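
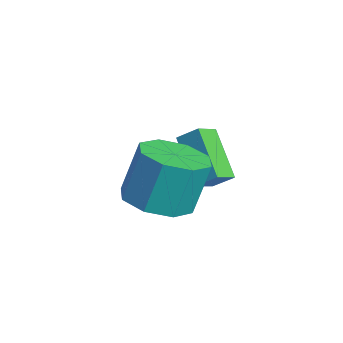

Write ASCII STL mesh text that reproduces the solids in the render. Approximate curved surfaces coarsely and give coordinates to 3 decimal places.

solid 
facet normal -0.467 -0.631 -0.619
outer loop
vertex -0.537 2.096 -3.962
vertex -1.926 1.897 -2.711
vertex -0.94 2.734 -4.308
endloop
endfacet
facet normal 0.739 0.106 -0.665
outer loop
vertex -0.534 3.283 -3.769
vertex -0.537 2.096 -3.962
vertex -0.94 2.734 -4.308
endloop
endfacet
facet normal -0.467 -0.632 -0.619
outer loop
vertex -0.94 2.734 -4.308
vertex -1.926 1.897 -2.711
vertex -2.329 2.534 -3.057
endloop
endfacet
facet normal -0.486 0.768 -0.417
outer loop
vertex -2.329 2.534 -3.057
vertex -0.534 3.283 -3.769
vertex -0.94 2.734 -4.308
endloop
endfacet
facet normal 0.486 -0.768 0.417
outer loop
vertex -0.537 2.096 -3.962
vertex -1.52 2.446 -2.172
vertex -1.926 1.897 -2.711
endloop
endfacet
facet normal 0.739 0.106 -0.665
outer loop
vertex -0.131 2.646 -3.423
vertex -0.537 2.096 -3.962
vertex -0.534 3.283 -3.769
endloop
endfacet
facet normal 0.486 -0.768 0.417
outer loop
vertex -0.131 2.646 -3.423
vertex -1.52 2.446 -2.172
vertex -0.537 2.096 -3.962
endloop
endfacet
facet normal -0.739 -0.106 0.665
outer loop
vertex -1.926 1.897 -2.711
vertex -1.52 2.446 -2.172
vertex -2.329 2.534 -3.057
endloop
endfacet
facet normal -0.486 0.768 -0.417
outer loop
vertex -1.923 3.084 -2.518
vertex -0.534 3.283 -3.769
vertex -2.329 2.534 -3.057
endloop
endfacet
facet normal -0.739 -0.106 0.665
outer loop
vertex -2.329 2.534 -3.057
vertex -1.52 2.446 -2.172
vertex -1.923 3.084 -2.518
endloop
endfacet
facet normal 0.467 0.632 0.619
outer loop
vertex -1.923 3.084 -2.518
vertex -0.131 2.646 -3.423
vertex -0.534 3.283 -3.769
endloop
endfacet
facet normal 0.467 0.631 0.619
outer loop
vertex -1.52 2.446 -2.172
vertex -0.131 2.646 -3.423
vertex -1.923 3.084 -2.518
endloop
endfacet
facet normal 0.043 -0.306 -0.951
outer loop
vertex 1.909 1.396 -3.406
vertex 1.308 0.535 -3.156
vertex 1.1 1.541 -3.489
endloop
endfacet
facet normal 0.198 0.936 -0.292
outer loop
vertex 1.909 1.396 -3.406
vertex 1.1 1.541 -3.489
vertex 1.834 1.946 -1.694
endloop
endfacet
facet normal 0.197 0.936 -0.292
outer loop
vertex 1.834 1.946 -1.694
vertex 1.1 1.541 -3.489
vertex 1.024 2.091 -1.777
endloop
endfacet
facet normal -0.043 0.306 0.951
outer loop
vertex 1.834 1.946 -1.694
vertex 1.024 2.091 -1.777
vertex 1.232 1.085 -1.444
endloop
endfacet
facet normal 0.041 -0.306 -0.951
outer loop
vertex 1.1 1.541 -3.489
vertex 1.308 0.535 -3.156
vertex 0.412 1.097 -3.376
endloop
endfacet
facet normal -0.553 0.786 -0.277
outer loop
vertex 1.1 1.541 -3.489
vertex 0.412 1.097 -3.376
vertex 1.024 2.091 -1.777
endloop
endfacet
facet normal -0.553 0.786 -0.277
outer loop
vertex 1.024 2.091 -1.777
vertex 0.412 1.097 -3.376
vertex 0.337 1.647 -1.664
endloop
endfacet
facet normal -0.041 0.306 0.951
outer loop
vertex 1.024 2.091 -1.777
vertex 0.337 1.647 -1.664
vertex 1.232 1.085 -1.444
endloop
endfacet
facet normal 0.042 -0.305 -0.951
outer loop
vertex 0.412 1.097 -3.376
vertex 1.308 0.535 -3.156
vertex 0.249 0.323 -3.135
endloop
endfacet
facet normal -0.979 0.175 -0.099
outer loop
vertex 0.412 1.097 -3.376
vertex 0.249 0.323 -3.135
vertex 0.337 1.647 -1.664
endloop
endfacet
facet normal -0.979 0.175 -0.099
outer loop
vertex 0.337 1.647 -1.664
vertex 0.249 0.323 -3.135
vertex 0.174 0.874 -1.422
endloop
endfacet
facet normal -0.041 0.306 0.951
outer loop
vertex 0.337 1.647 -1.664
vertex 0.174 0.874 -1.422
vertex 1.232 1.085 -1.444
endloop
endfacet
facet normal 0.042 -0.306 -0.951
outer loop
vertex 0.249 0.323 -3.135
vertex 1.308 0.535 -3.156
vertex 0.706 -0.326 -2.906
endloop
endfacet
facet normal -0.832 -0.538 0.137
outer loop
vertex 0.249 0.323 -3.135
vertex 0.706 -0.326 -2.906
vertex 0.174 0.874 -1.422
endloop
endfacet
facet normal -0.832 -0.537 0.136
outer loop
vertex 0.174 0.874 -1.422
vertex 0.706 -0.326 -2.906
vertex 0.631 0.224 -1.194
endloop
endfacet
facet normal -0.041 0.305 0.951
outer loop
vertex 0.174 0.874 -1.422
vertex 0.631 0.224 -1.194
vertex 1.232 1.085 -1.444
endloop
endfacet
facet normal 0.043 -0.306 -0.951
outer loop
vertex 0.706 -0.326 -2.906
vertex 1.308 0.535 -3.156
vertex 1.516 -0.471 -2.823
endloop
endfacet
facet normal -0.197 -0.936 0.292
outer loop
vertex 0.706 -0.326 -2.906
vertex 1.516 -0.471 -2.823
vertex 0.631 0.224 -1.194
endloop
endfacet
facet normal -0.198 -0.936 0.292
outer loop
vertex 0.631 0.224 -1.194
vertex 1.516 -0.471 -2.823
vertex 1.44 0.079 -1.111
endloop
endfacet
facet normal -0.043 0.306 0.951
outer loop
vertex 0.631 0.224 -1.194
vertex 1.44 0.079 -1.111
vertex 1.232 1.085 -1.444
endloop
endfacet
facet normal 0.041 -0.306 -0.951
outer loop
vertex 1.516 -0.471 -2.823
vertex 1.308 0.535 -3.156
vertex 2.203 -0.027 -2.936
endloop
endfacet
facet normal 0.553 -0.786 0.277
outer loop
vertex 1.516 -0.471 -2.823
vertex 2.203 -0.027 -2.936
vertex 1.44 0.079 -1.111
endloop
endfacet
facet normal 0.553 -0.786 0.277
outer loop
vertex 1.44 0.079 -1.111
vertex 2.203 -0.027 -2.936
vertex 2.128 0.523 -1.224
endloop
endfacet
facet normal -0.041 0.306 0.951
outer loop
vertex 1.44 0.079 -1.111
vertex 2.128 0.523 -1.224
vertex 1.232 1.085 -1.444
endloop
endfacet
facet normal 0.041 -0.306 -0.951
outer loop
vertex 2.203 -0.027 -2.936
vertex 1.308 0.535 -3.156
vertex 2.366 0.746 -3.178
endloop
endfacet
facet normal 0.979 -0.175 0.099
outer loop
vertex 2.203 -0.027 -2.936
vertex 2.366 0.746 -3.178
vertex 2.128 0.523 -1.224
endloop
endfacet
facet normal 0.979 -0.175 0.099
outer loop
vertex 2.128 0.523 -1.224
vertex 2.366 0.746 -3.178
vertex 2.291 1.297 -1.465
endloop
endfacet
facet normal -0.042 0.305 0.951
outer loop
vertex 2.128 0.523 -1.224
vertex 2.291 1.297 -1.465
vertex 1.232 1.085 -1.444
endloop
endfacet
facet normal 0.041 -0.305 -0.951
outer loop
vertex 2.366 0.746 -3.178
vertex 1.308 0.535 -3.156
vertex 1.909 1.396 -3.406
endloop
endfacet
facet normal 0.832 0.537 -0.136
outer loop
vertex 2.366 0.746 -3.178
vertex 1.909 1.396 -3.406
vertex 2.291 1.297 -1.465
endloop
endfacet
facet normal 0.832 0.538 -0.136
outer loop
vertex 2.291 1.297 -1.465
vertex 1.909 1.396 -3.406
vertex 1.834 1.946 -1.694
endloop
endfacet
facet normal -0.042 0.306 0.951
outer loop
vertex 2.291 1.297 -1.465
vertex 1.834 1.946 -1.694
vertex 1.232 1.085 -1.444
endloop
endfacet

endsolid


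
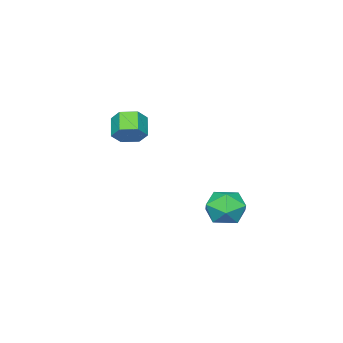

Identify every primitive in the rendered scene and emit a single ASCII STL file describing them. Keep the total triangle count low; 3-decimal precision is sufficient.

solid 
facet normal 0.587 0.540 -0.604
outer loop
vertex 4.275 -2.531 1.89
vertex 3.583 -2.488 1.256
vertex 3.655 -1.826 1.918
endloop
endfacet
facet normal 0.469 0.381 0.797
outer loop
vertex 4.275 -2.531 1.89
vertex 3.655 -1.826 1.918
vertex 3.489 -3.255 2.699
endloop
endfacet
facet normal 0.470 0.381 0.797
outer loop
vertex 3.489 -3.255 2.699
vertex 3.655 -1.826 1.918
vertex 2.869 -2.549 2.727
endloop
endfacet
facet normal -0.587 -0.540 0.603
outer loop
vertex 3.489 -3.255 2.699
vertex 2.869 -2.549 2.727
vertex 2.797 -3.212 2.064
endloop
endfacet
facet normal 0.587 0.540 -0.604
outer loop
vertex 3.655 -1.826 1.918
vertex 3.583 -2.488 1.256
vertex 2.963 -1.783 1.284
endloop
endfacet
facet normal -0.337 0.841 0.424
outer loop
vertex 3.655 -1.826 1.918
vertex 2.963 -1.783 1.284
vertex 2.869 -2.549 2.727
endloop
endfacet
facet normal -0.337 0.841 0.424
outer loop
vertex 2.869 -2.549 2.727
vertex 2.963 -1.783 1.284
vertex 2.177 -2.506 2.093
endloop
endfacet
facet normal -0.587 -0.540 0.604
outer loop
vertex 2.869 -2.549 2.727
vertex 2.177 -2.506 2.093
vertex 2.797 -3.212 2.064
endloop
endfacet
facet normal 0.587 0.540 -0.603
outer loop
vertex 2.963 -1.783 1.284
vertex 3.583 -2.488 1.256
vertex 2.891 -2.445 0.621
endloop
endfacet
facet normal -0.806 0.460 -0.372
outer loop
vertex 2.963 -1.783 1.284
vertex 2.891 -2.445 0.621
vertex 2.177 -2.506 2.093
endloop
endfacet
facet normal -0.806 0.460 -0.372
outer loop
vertex 2.177 -2.506 2.093
vertex 2.891 -2.445 0.621
vertex 2.105 -3.169 1.43
endloop
endfacet
facet normal -0.587 -0.540 0.604
outer loop
vertex 2.177 -2.506 2.093
vertex 2.105 -3.169 1.43
vertex 2.797 -3.212 2.064
endloop
endfacet
facet normal 0.587 0.540 -0.603
outer loop
vertex 2.891 -2.445 0.621
vertex 3.583 -2.488 1.256
vertex 3.511 -3.151 0.593
endloop
endfacet
facet normal -0.469 -0.381 -0.797
outer loop
vertex 2.891 -2.445 0.621
vertex 3.511 -3.151 0.593
vertex 2.105 -3.169 1.43
endloop
endfacet
facet normal -0.469 -0.381 -0.797
outer loop
vertex 2.105 -3.169 1.43
vertex 3.511 -3.151 0.593
vertex 2.725 -3.874 1.402
endloop
endfacet
facet normal -0.587 -0.540 0.604
outer loop
vertex 2.105 -3.169 1.43
vertex 2.725 -3.874 1.402
vertex 2.797 -3.212 2.064
endloop
endfacet
facet normal 0.587 0.540 -0.604
outer loop
vertex 3.511 -3.151 0.593
vertex 3.583 -2.488 1.256
vertex 4.203 -3.194 1.227
endloop
endfacet
facet normal 0.337 -0.841 -0.424
outer loop
vertex 3.511 -3.151 0.593
vertex 4.203 -3.194 1.227
vertex 2.725 -3.874 1.402
endloop
endfacet
facet normal 0.337 -0.841 -0.424
outer loop
vertex 2.725 -3.874 1.402
vertex 4.203 -3.194 1.227
vertex 3.417 -3.917 2.036
endloop
endfacet
facet normal -0.587 -0.540 0.604
outer loop
vertex 2.725 -3.874 1.402
vertex 3.417 -3.917 2.036
vertex 2.797 -3.212 2.064
endloop
endfacet
facet normal 0.587 0.540 -0.604
outer loop
vertex 4.203 -3.194 1.227
vertex 3.583 -2.488 1.256
vertex 4.275 -2.531 1.89
endloop
endfacet
facet normal 0.806 -0.460 0.372
outer loop
vertex 4.203 -3.194 1.227
vertex 4.275 -2.531 1.89
vertex 3.417 -3.917 2.036
endloop
endfacet
facet normal 0.806 -0.460 0.372
outer loop
vertex 3.417 -3.917 2.036
vertex 4.275 -2.531 1.89
vertex 3.489 -3.255 2.699
endloop
endfacet
facet normal -0.587 -0.540 0.603
outer loop
vertex 3.417 -3.917 2.036
vertex 3.489 -3.255 2.699
vertex 2.797 -3.212 2.064
endloop
endfacet
facet normal -0.779 0.576 0.246
outer loop
vertex 2.076 3.898 -2.619
vertex 2.17 3.53 -1.46
vertex 2.78 4.516 -1.838
endloop
endfacet
facet normal -0.418 0.857 -0.301
outer loop
vertex 2.076 3.898 -2.619
vertex 2.78 4.516 -1.838
vertex 3.169 4.306 -2.975
endloop
endfacet
facet normal -0.411 0.378 -0.829
outer loop
vertex 2.076 3.898 -2.619
vertex 3.169 4.306 -2.975
vertex 2.799 3.19 -3.3
endloop
endfacet
facet normal -0.768 -0.199 -0.609
outer loop
vertex 2.076 3.898 -2.619
vertex 2.799 3.19 -3.3
vertex 2.181 2.711 -2.364
endloop
endfacet
facet normal -0.996 -0.076 0.057
outer loop
vertex 2.076 3.898 -2.619
vertex 2.181 2.711 -2.364
vertex 2.17 3.53 -1.46
endloop
endfacet
facet normal 0.256 0.962 -0.090
outer loop
vertex 3.169 4.306 -2.975
vertex 2.78 4.516 -1.838
vertex 3.939 4.189 -2.036
endloop
endfacet
facet normal -0.328 0.508 0.796
outer loop
vertex 2.78 4.516 -1.838
vertex 2.17 3.53 -1.46
vertex 3.321 3.71 -1.1
endloop
endfacet
facet normal -0.679 -0.548 0.488
outer loop
vertex 2.17 3.53 -1.46
vertex 2.181 2.711 -2.364
vertex 2.951 2.594 -1.425
endloop
endfacet
facet normal -0.311 -0.747 -0.588
outer loop
vertex 2.181 2.711 -2.364
vertex 2.799 3.19 -3.3
vertex 3.34 2.384 -2.562
endloop
endfacet
facet normal 0.266 0.187 -0.946
outer loop
vertex 2.799 3.19 -3.3
vertex 3.169 4.306 -2.975
vertex 3.95 3.37 -2.94
endloop
endfacet
facet normal 0.768 0.199 0.609
outer loop
vertex 4.044 3.002 -1.781
vertex 3.939 4.189 -2.036
vertex 3.321 3.71 -1.1
endloop
endfacet
facet normal 0.411 -0.378 0.829
outer loop
vertex 4.044 3.002 -1.781
vertex 3.321 3.71 -1.1
vertex 2.951 2.594 -1.425
endloop
endfacet
facet normal 0.418 -0.857 0.301
outer loop
vertex 4.044 3.002 -1.781
vertex 2.951 2.594 -1.425
vertex 3.34 2.384 -2.562
endloop
endfacet
facet normal 0.779 -0.576 -0.246
outer loop
vertex 4.044 3.002 -1.781
vertex 3.34 2.384 -2.562
vertex 3.95 3.37 -2.94
endloop
endfacet
facet normal 0.996 0.076 -0.057
outer loop
vertex 4.044 3.002 -1.781
vertex 3.95 3.37 -2.94
vertex 3.939 4.189 -2.036
endloop
endfacet
facet normal 0.311 0.747 0.588
outer loop
vertex 3.321 3.71 -1.1
vertex 3.939 4.189 -2.036
vertex 2.78 4.516 -1.838
endloop
endfacet
facet normal -0.266 -0.187 0.946
outer loop
vertex 2.951 2.594 -1.425
vertex 3.321 3.71 -1.1
vertex 2.17 3.53 -1.46
endloop
endfacet
facet normal -0.256 -0.962 0.090
outer loop
vertex 3.34 2.384 -2.562
vertex 2.951 2.594 -1.425
vertex 2.181 2.711 -2.364
endloop
endfacet
facet normal 0.328 -0.508 -0.796
outer loop
vertex 3.95 3.37 -2.94
vertex 3.34 2.384 -2.562
vertex 2.799 3.19 -3.3
endloop
endfacet
facet normal 0.679 0.548 -0.488
outer loop
vertex 3.939 4.189 -2.036
vertex 3.95 3.37 -2.94
vertex 3.169 4.306 -2.975
endloop
endfacet

endsolid


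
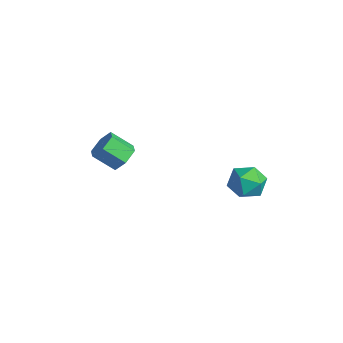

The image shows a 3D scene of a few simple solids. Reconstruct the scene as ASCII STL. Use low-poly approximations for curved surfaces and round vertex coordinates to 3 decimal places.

solid 
facet normal -0.641 0.273 0.717
outer loop
vertex 2.463 3.874 -2.716
vertex 2.537 3.066 -2.342
vertex 3.091 3.724 -2.098
endloop
endfacet
facet normal -0.271 0.836 0.478
outer loop
vertex 2.463 3.874 -2.716
vertex 3.091 3.724 -2.098
vertex 3.287 4.204 -2.826
endloop
endfacet
facet normal -0.388 0.894 -0.223
outer loop
vertex 2.463 3.874 -2.716
vertex 3.287 4.204 -2.826
vertex 2.854 3.843 -3.52
endloop
endfacet
facet normal -0.830 0.369 -0.418
outer loop
vertex 2.463 3.874 -2.716
vertex 2.854 3.843 -3.52
vertex 2.391 3.14 -3.221
endloop
endfacet
facet normal -0.987 -0.015 0.163
outer loop
vertex 2.463 3.874 -2.716
vertex 2.391 3.14 -3.221
vertex 2.537 3.066 -2.342
endloop
endfacet
facet normal 0.423 0.700 0.575
outer loop
vertex 3.287 4.204 -2.826
vertex 3.091 3.724 -2.098
vertex 3.869 3.6 -2.519
endloop
endfacet
facet normal -0.176 -0.209 0.962
outer loop
vertex 3.091 3.724 -2.098
vertex 2.537 3.066 -2.342
vertex 3.406 2.897 -2.22
endloop
endfacet
facet normal -0.735 -0.675 0.065
outer loop
vertex 2.537 3.066 -2.342
vertex 2.391 3.14 -3.221
vertex 2.973 2.536 -2.914
endloop
endfacet
facet normal -0.482 -0.055 -0.875
outer loop
vertex 2.391 3.14 -3.221
vertex 2.854 3.843 -3.52
vertex 3.169 3.016 -3.642
endloop
endfacet
facet normal 0.233 0.795 -0.559
outer loop
vertex 2.854 3.843 -3.52
vertex 3.287 4.204 -2.826
vertex 3.723 3.674 -3.398
endloop
endfacet
facet normal 0.830 -0.369 0.418
outer loop
vertex 3.797 2.866 -3.024
vertex 3.869 3.6 -2.519
vertex 3.406 2.897 -2.22
endloop
endfacet
facet normal 0.388 -0.894 0.223
outer loop
vertex 3.797 2.866 -3.024
vertex 3.406 2.897 -2.22
vertex 2.973 2.536 -2.914
endloop
endfacet
facet normal 0.271 -0.836 -0.478
outer loop
vertex 3.797 2.866 -3.024
vertex 2.973 2.536 -2.914
vertex 3.169 3.016 -3.642
endloop
endfacet
facet normal 0.641 -0.273 -0.717
outer loop
vertex 3.797 2.866 -3.024
vertex 3.169 3.016 -3.642
vertex 3.723 3.674 -3.398
endloop
endfacet
facet normal 0.987 0.015 -0.163
outer loop
vertex 3.797 2.866 -3.024
vertex 3.723 3.674 -3.398
vertex 3.869 3.6 -2.519
endloop
endfacet
facet normal 0.482 0.055 0.875
outer loop
vertex 3.406 2.897 -2.22
vertex 3.869 3.6 -2.519
vertex 3.091 3.724 -2.098
endloop
endfacet
facet normal -0.233 -0.795 0.559
outer loop
vertex 2.973 2.536 -2.914
vertex 3.406 2.897 -2.22
vertex 2.537 3.066 -2.342
endloop
endfacet
facet normal -0.423 -0.700 -0.575
outer loop
vertex 3.169 3.016 -3.642
vertex 2.973 2.536 -2.914
vertex 2.391 3.14 -3.221
endloop
endfacet
facet normal 0.176 0.209 -0.962
outer loop
vertex 3.723 3.674 -3.398
vertex 3.169 3.016 -3.642
vertex 2.854 3.843 -3.52
endloop
endfacet
facet normal 0.735 0.675 -0.065
outer loop
vertex 3.869 3.6 -2.519
vertex 3.723 3.674 -3.398
vertex 3.287 4.204 -2.826
endloop
endfacet
facet normal 0.448 0.638 -0.626
outer loop
vertex -1.461 -0.382 -4.112
vertex -1.795 0.193 -3.765
vertex -1.124 -0.048 -3.531
endloop
endfacet
facet normal 0.773 -0.628 -0.088
outer loop
vertex -1.461 -0.382 -4.112
vertex -1.124 -0.048 -3.531
vertex -2.011 -1.167 -3.342
endloop
endfacet
facet normal 0.773 -0.628 -0.088
outer loop
vertex -2.011 -1.167 -3.342
vertex -1.124 -0.048 -3.531
vertex -1.674 -0.833 -2.761
endloop
endfacet
facet normal -0.447 -0.639 0.626
outer loop
vertex -2.011 -1.167 -3.342
vertex -1.674 -0.833 -2.761
vertex -2.345 -0.593 -2.995
endloop
endfacet
facet normal 0.448 0.638 -0.626
outer loop
vertex -1.124 -0.048 -3.531
vertex -1.795 0.193 -3.765
vertex -1.458 0.527 -3.184
endloop
endfacet
facet normal 0.775 0.072 0.627
outer loop
vertex -1.124 -0.048 -3.531
vertex -1.458 0.527 -3.184
vertex -1.674 -0.833 -2.761
endloop
endfacet
facet normal 0.775 0.072 0.628
outer loop
vertex -1.674 -0.833 -2.761
vertex -1.458 0.527 -3.184
vertex -2.009 -0.258 -2.414
endloop
endfacet
facet normal -0.447 -0.638 0.627
outer loop
vertex -1.674 -0.833 -2.761
vertex -2.009 -0.258 -2.414
vertex -2.345 -0.593 -2.995
endloop
endfacet
facet normal 0.447 0.639 -0.626
outer loop
vertex -1.458 0.527 -3.184
vertex -1.795 0.193 -3.765
vertex -2.129 0.767 -3.418
endloop
endfacet
facet normal 0.001 0.700 0.714
outer loop
vertex -1.458 0.527 -3.184
vertex -2.129 0.767 -3.418
vertex -2.009 -0.258 -2.414
endloop
endfacet
facet normal 0.001 0.700 0.714
outer loop
vertex -2.009 -0.258 -2.414
vertex -2.129 0.767 -3.418
vertex -2.679 -0.018 -2.648
endloop
endfacet
facet normal -0.447 -0.638 0.627
outer loop
vertex -2.009 -0.258 -2.414
vertex -2.679 -0.018 -2.648
vertex -2.345 -0.593 -2.995
endloop
endfacet
facet normal 0.447 0.639 -0.626
outer loop
vertex -2.129 0.767 -3.418
vertex -1.795 0.193 -3.765
vertex -2.466 0.433 -3.999
endloop
endfacet
facet normal -0.773 0.628 0.088
outer loop
vertex -2.129 0.767 -3.418
vertex -2.466 0.433 -3.999
vertex -2.679 -0.018 -2.648
endloop
endfacet
facet normal -0.773 0.628 0.088
outer loop
vertex -2.679 -0.018 -2.648
vertex -2.466 0.433 -3.999
vertex -3.016 -0.352 -3.229
endloop
endfacet
facet normal -0.448 -0.638 0.626
outer loop
vertex -2.679 -0.018 -2.648
vertex -3.016 -0.352 -3.229
vertex -2.345 -0.593 -2.995
endloop
endfacet
facet normal 0.447 0.638 -0.627
outer loop
vertex -2.466 0.433 -3.999
vertex -1.795 0.193 -3.765
vertex -2.131 -0.142 -4.346
endloop
endfacet
facet normal -0.775 -0.073 -0.628
outer loop
vertex -2.466 0.433 -3.999
vertex -2.131 -0.142 -4.346
vertex -3.016 -0.352 -3.229
endloop
endfacet
facet normal -0.775 -0.072 -0.628
outer loop
vertex -3.016 -0.352 -3.229
vertex -2.131 -0.142 -4.346
vertex -2.682 -0.927 -3.576
endloop
endfacet
facet normal -0.448 -0.638 0.626
outer loop
vertex -3.016 -0.352 -3.229
vertex -2.682 -0.927 -3.576
vertex -2.345 -0.593 -2.995
endloop
endfacet
facet normal 0.447 0.638 -0.627
outer loop
vertex -2.131 -0.142 -4.346
vertex -1.795 0.193 -3.765
vertex -1.461 -0.382 -4.112
endloop
endfacet
facet normal -0.001 -0.700 -0.714
outer loop
vertex -2.131 -0.142 -4.346
vertex -1.461 -0.382 -4.112
vertex -2.682 -0.927 -3.576
endloop
endfacet
facet normal -0.001 -0.700 -0.714
outer loop
vertex -2.682 -0.927 -3.576
vertex -1.461 -0.382 -4.112
vertex -2.011 -1.167 -3.342
endloop
endfacet
facet normal -0.447 -0.639 0.626
outer loop
vertex -2.682 -0.927 -3.576
vertex -2.011 -1.167 -3.342
vertex -2.345 -0.593 -2.995
endloop
endfacet

endsolid


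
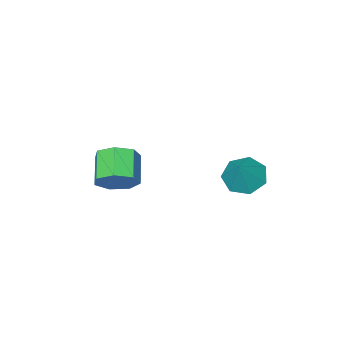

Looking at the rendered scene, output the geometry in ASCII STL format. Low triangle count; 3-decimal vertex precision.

solid 
facet normal 0.528 0.682 -0.507
outer loop
vertex 4.591 -1.543 2.613
vertex 4.185 -1.891 1.722
vertex 3.825 -1.145 2.351
endloop
endfacet
facet normal 0.026 0.584 0.811
outer loop
vertex 4.591 -1.543 2.613
vertex 3.825 -1.145 2.351
vertex 3.742 -2.64 3.43
endloop
endfacet
facet normal 0.024 0.584 0.811
outer loop
vertex 3.742 -2.64 3.43
vertex 3.825 -1.145 2.351
vertex 2.975 -2.243 3.167
endloop
endfacet
facet normal -0.527 -0.682 0.507
outer loop
vertex 3.742 -2.64 3.43
vertex 2.975 -2.243 3.167
vertex 3.335 -2.989 2.538
endloop
endfacet
facet normal 0.528 0.682 -0.507
outer loop
vertex 3.825 -1.145 2.351
vertex 4.185 -1.891 1.722
vertex 3.329 -1.309 1.614
endloop
endfacet
facet normal -0.648 0.709 0.279
outer loop
vertex 3.825 -1.145 2.351
vertex 3.329 -1.309 1.614
vertex 2.975 -2.243 3.167
endloop
endfacet
facet normal -0.649 0.709 0.278
outer loop
vertex 2.975 -2.243 3.167
vertex 3.329 -1.309 1.614
vertex 2.48 -2.407 2.431
endloop
endfacet
facet normal -0.528 -0.682 0.507
outer loop
vertex 2.975 -2.243 3.167
vertex 2.48 -2.407 2.431
vertex 3.335 -2.989 2.538
endloop
endfacet
facet normal 0.527 0.681 -0.507
outer loop
vertex 3.329 -1.309 1.614
vertex 4.185 -1.891 1.722
vertex 3.478 -1.912 0.959
endloop
endfacet
facet normal -0.834 0.299 -0.465
outer loop
vertex 3.329 -1.309 1.614
vertex 3.478 -1.912 0.959
vertex 2.48 -2.407 2.431
endloop
endfacet
facet normal -0.833 0.299 -0.464
outer loop
vertex 2.48 -2.407 2.431
vertex 3.478 -1.912 0.959
vertex 2.629 -3.01 1.775
endloop
endfacet
facet normal -0.528 -0.682 0.507
outer loop
vertex 2.48 -2.407 2.431
vertex 2.629 -3.01 1.775
vertex 3.335 -2.989 2.538
endloop
endfacet
facet normal 0.527 0.682 -0.507
outer loop
vertex 3.478 -1.912 0.959
vertex 4.185 -1.891 1.722
vertex 4.159 -2.499 0.878
endloop
endfacet
facet normal -0.391 -0.335 -0.857
outer loop
vertex 3.478 -1.912 0.959
vertex 4.159 -2.499 0.878
vertex 2.629 -3.01 1.775
endloop
endfacet
facet normal -0.391 -0.335 -0.857
outer loop
vertex 2.629 -3.01 1.775
vertex 4.159 -2.499 0.878
vertex 3.31 -3.596 1.694
endloop
endfacet
facet normal -0.527 -0.682 0.506
outer loop
vertex 2.629 -3.01 1.775
vertex 3.31 -3.596 1.694
vertex 3.335 -2.989 2.538
endloop
endfacet
facet normal 0.528 0.681 -0.507
outer loop
vertex 4.159 -2.499 0.878
vertex 4.185 -1.891 1.722
vertex 4.859 -2.628 1.433
endloop
endfacet
facet normal 0.347 -0.718 -0.604
outer loop
vertex 4.159 -2.499 0.878
vertex 4.859 -2.628 1.433
vertex 3.31 -3.596 1.694
endloop
endfacet
facet normal 0.346 -0.717 -0.605
outer loop
vertex 3.31 -3.596 1.694
vertex 4.859 -2.628 1.433
vertex 4.01 -3.726 2.249
endloop
endfacet
facet normal -0.528 -0.682 0.506
outer loop
vertex 3.31 -3.596 1.694
vertex 4.01 -3.726 2.249
vertex 3.335 -2.989 2.538
endloop
endfacet
facet normal 0.528 0.682 -0.507
outer loop
vertex 4.859 -2.628 1.433
vertex 4.185 -1.891 1.722
vertex 5.051 -2.203 2.205
endloop
endfacet
facet normal 0.823 -0.559 0.103
outer loop
vertex 4.859 -2.628 1.433
vertex 5.051 -2.203 2.205
vertex 4.01 -3.726 2.249
endloop
endfacet
facet normal 0.822 -0.559 0.104
outer loop
vertex 4.01 -3.726 2.249
vertex 5.051 -2.203 2.205
vertex 4.202 -3.3 3.021
endloop
endfacet
facet normal -0.527 -0.682 0.507
outer loop
vertex 4.01 -3.726 2.249
vertex 4.202 -3.3 3.021
vertex 3.335 -2.989 2.538
endloop
endfacet
facet normal 0.528 0.681 -0.507
outer loop
vertex 5.051 -2.203 2.205
vertex 4.185 -1.891 1.722
vertex 4.591 -1.543 2.613
endloop
endfacet
facet normal 0.679 0.020 0.734
outer loop
vertex 5.051 -2.203 2.205
vertex 4.591 -1.543 2.613
vertex 4.202 -3.3 3.021
endloop
endfacet
facet normal 0.680 0.020 0.733
outer loop
vertex 4.202 -3.3 3.021
vertex 4.591 -1.543 2.613
vertex 3.742 -2.64 3.43
endloop
endfacet
facet normal -0.527 -0.682 0.507
outer loop
vertex 4.202 -3.3 3.021
vertex 3.742 -2.64 3.43
vertex 3.335 -2.989 2.538
endloop
endfacet
facet normal -0.506 -0.333 -0.796
outer loop
vertex -0.713 -0.692 0.517
vertex -1.468 0.063 0.681
vertex -0.57 0.127 0.084
endloop
endfacet
facet normal 0.988 -0.147 0.049
outer loop
vertex -0.713 -0.692 0.517
vertex -0.57 0.127 0.084
vertex -0.592 0.637 2.059
endloop
endfacet
facet normal -0.506 -0.331 -0.796
outer loop
vertex -0.57 0.127 0.084
vertex -1.468 0.063 0.681
vertex -1.102 0.898 0.101
endloop
endfacet
facet normal 0.814 0.565 -0.137
outer loop
vertex -0.57 0.127 0.084
vertex -1.102 0.898 0.101
vertex -0.592 0.637 2.059
endloop
endfacet
facet normal -0.506 -0.332 -0.796
outer loop
vertex -1.102 0.898 0.101
vertex -1.468 0.063 0.681
vertex -1.91 1.04 0.555
endloop
endfacet
facet normal 0.213 0.974 0.074
outer loop
vertex -1.102 0.898 0.101
vertex -1.91 1.04 0.555
vertex -0.592 0.637 2.059
endloop
endfacet
facet normal -0.507 -0.332 -0.796
outer loop
vertex -1.91 1.04 0.555
vertex -1.468 0.063 0.681
vertex -2.384 0.447 1.104
endloop
endfacet
facet normal -0.361 0.772 0.523
outer loop
vertex -1.91 1.04 0.555
vertex -2.384 0.447 1.104
vertex -0.592 0.637 2.059
endloop
endfacet
facet normal -0.506 -0.331 -0.796
outer loop
vertex -2.384 0.447 1.104
vertex -1.468 0.063 0.681
vertex -2.168 -0.436 1.334
endloop
endfacet
facet normal -0.477 0.111 0.872
outer loop
vertex -2.384 0.447 1.104
vertex -2.168 -0.436 1.334
vertex -0.592 0.637 2.059
endloop
endfacet
facet normal -0.506 -0.332 -0.796
outer loop
vertex -2.168 -0.436 1.334
vertex -1.468 0.063 0.681
vertex -1.425 -0.943 1.073
endloop
endfacet
facet normal -0.047 -0.511 0.858
outer loop
vertex -2.168 -0.436 1.334
vertex -1.425 -0.943 1.073
vertex -0.592 0.637 2.059
endloop
endfacet
facet normal -0.505 -0.332 -0.797
outer loop
vertex -1.425 -0.943 1.073
vertex -1.468 0.063 0.681
vertex -0.713 -0.692 0.517
endloop
endfacet
facet normal 0.605 -0.626 0.492
outer loop
vertex -1.425 -0.943 1.073
vertex -0.713 -0.692 0.517
vertex -0.592 0.637 2.059
endloop
endfacet

endsolid


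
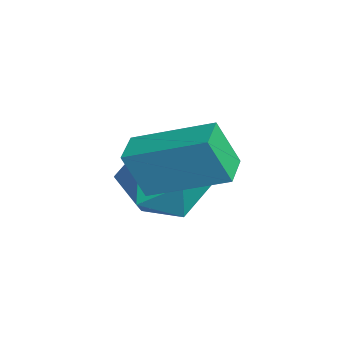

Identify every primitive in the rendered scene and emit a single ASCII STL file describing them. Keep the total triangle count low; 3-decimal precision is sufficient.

solid 
facet normal -0.931 0.363 0.037
outer loop
vertex 2.732 2.793 1.058
vertex 3.428 4.493 1.873
vertex 2.879 3.289 -0.102
endloop
endfacet
facet normal -0.347 -0.846 -0.406
outer loop
vertex 3.652 2.987 -0.133
vertex 2.732 2.793 1.058
vertex 2.879 3.289 -0.102
endloop
endfacet
facet normal -0.931 0.363 0.037
outer loop
vertex 2.879 3.289 -0.102
vertex 3.428 4.493 1.873
vertex 3.575 4.989 0.713
endloop
endfacet
facet normal 0.116 0.390 -0.913
outer loop
vertex 3.575 4.989 0.713
vertex 3.652 2.987 -0.133
vertex 2.879 3.289 -0.102
endloop
endfacet
facet normal -0.116 -0.390 0.913
outer loop
vertex 2.732 2.793 1.058
vertex 4.201 4.191 1.842
vertex 3.428 4.493 1.873
endloop
endfacet
facet normal -0.347 -0.846 -0.406
outer loop
vertex 3.505 2.491 1.027
vertex 2.732 2.793 1.058
vertex 3.652 2.987 -0.133
endloop
endfacet
facet normal -0.116 -0.390 0.913
outer loop
vertex 3.505 2.491 1.027
vertex 4.201 4.191 1.842
vertex 2.732 2.793 1.058
endloop
endfacet
facet normal 0.347 0.846 0.406
outer loop
vertex 3.428 4.493 1.873
vertex 4.201 4.191 1.842
vertex 3.575 4.989 0.713
endloop
endfacet
facet normal 0.116 0.390 -0.913
outer loop
vertex 4.348 4.687 0.682
vertex 3.652 2.987 -0.133
vertex 3.575 4.989 0.713
endloop
endfacet
facet normal 0.347 0.846 0.406
outer loop
vertex 3.575 4.989 0.713
vertex 4.201 4.191 1.842
vertex 4.348 4.687 0.682
endloop
endfacet
facet normal 0.931 -0.363 -0.037
outer loop
vertex 4.348 4.687 0.682
vertex 3.505 2.491 1.027
vertex 3.652 2.987 -0.133
endloop
endfacet
facet normal 0.931 -0.363 -0.037
outer loop
vertex 4.201 4.191 1.842
vertex 3.505 2.491 1.027
vertex 4.348 4.687 0.682
endloop
endfacet
facet normal -0.991 0.049 0.122
outer loop
vertex 1.439 4.27 -0.591
vertex 1.316 3.293 -1.198
vertex 1.455 3.247 -0.051
endloop
endfacet
facet normal -0.652 0.346 0.675
outer loop
vertex 1.439 4.27 -0.591
vertex 1.455 3.247 -0.051
vertex 2.207 4.072 0.252
endloop
endfacet
facet normal -0.240 0.873 0.424
outer loop
vertex 1.439 4.27 -0.591
vertex 2.207 4.072 0.252
vertex 2.533 4.628 -0.709
endloop
endfacet
facet normal -0.326 0.902 -0.284
outer loop
vertex 1.439 4.27 -0.591
vertex 2.533 4.628 -0.709
vertex 1.982 4.147 -1.605
endloop
endfacet
facet normal -0.790 0.392 -0.471
outer loop
vertex 1.439 4.27 -0.591
vertex 1.982 4.147 -1.605
vertex 1.316 3.293 -1.198
endloop
endfacet
facet normal -0.225 -0.148 0.963
outer loop
vertex 2.207 4.072 0.252
vertex 1.455 3.247 -0.051
vertex 2.558 2.973 0.165
endloop
endfacet
facet normal -0.775 -0.628 0.069
outer loop
vertex 1.455 3.247 -0.051
vertex 1.316 3.293 -1.198
vertex 2.007 2.492 -0.731
endloop
endfacet
facet normal -0.450 -0.073 -0.890
outer loop
vertex 1.316 3.293 -1.198
vertex 1.982 4.147 -1.605
vertex 2.333 3.048 -1.692
endloop
endfacet
facet normal 0.302 0.750 -0.588
outer loop
vertex 1.982 4.147 -1.605
vertex 2.533 4.628 -0.709
vertex 3.085 3.873 -1.389
endloop
endfacet
facet normal 0.440 0.704 0.557
outer loop
vertex 2.533 4.628 -0.709
vertex 2.207 4.072 0.252
vertex 3.224 3.827 -0.242
endloop
endfacet
facet normal 0.326 -0.902 0.284
outer loop
vertex 3.101 2.85 -0.849
vertex 2.558 2.973 0.165
vertex 2.007 2.492 -0.731
endloop
endfacet
facet normal 0.240 -0.873 -0.424
outer loop
vertex 3.101 2.85 -0.849
vertex 2.007 2.492 -0.731
vertex 2.333 3.048 -1.692
endloop
endfacet
facet normal 0.652 -0.346 -0.675
outer loop
vertex 3.101 2.85 -0.849
vertex 2.333 3.048 -1.692
vertex 3.085 3.873 -1.389
endloop
endfacet
facet normal 0.991 -0.049 -0.122
outer loop
vertex 3.101 2.85 -0.849
vertex 3.085 3.873 -1.389
vertex 3.224 3.827 -0.242
endloop
endfacet
facet normal 0.790 -0.392 0.471
outer loop
vertex 3.101 2.85 -0.849
vertex 3.224 3.827 -0.242
vertex 2.558 2.973 0.165
endloop
endfacet
facet normal -0.302 -0.750 0.588
outer loop
vertex 2.007 2.492 -0.731
vertex 2.558 2.973 0.165
vertex 1.455 3.247 -0.051
endloop
endfacet
facet normal -0.440 -0.704 -0.557
outer loop
vertex 2.333 3.048 -1.692
vertex 2.007 2.492 -0.731
vertex 1.316 3.293 -1.198
endloop
endfacet
facet normal 0.225 0.148 -0.963
outer loop
vertex 3.085 3.873 -1.389
vertex 2.333 3.048 -1.692
vertex 1.982 4.147 -1.605
endloop
endfacet
facet normal 0.775 0.628 -0.069
outer loop
vertex 3.224 3.827 -0.242
vertex 3.085 3.873 -1.389
vertex 2.533 4.628 -0.709
endloop
endfacet
facet normal 0.450 0.073 0.890
outer loop
vertex 2.558 2.973 0.165
vertex 3.224 3.827 -0.242
vertex 2.207 4.072 0.252
endloop
endfacet

endsolid


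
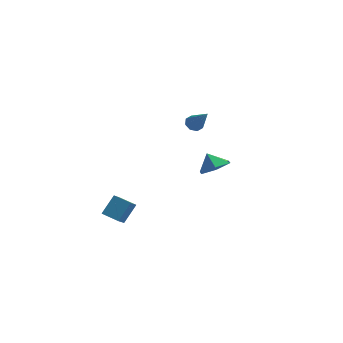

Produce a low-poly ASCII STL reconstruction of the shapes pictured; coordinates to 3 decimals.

solid 
facet normal 0.517 -0.194 -0.834
outer loop
vertex 1.195 1.631 -2.244
vertex 0.334 1.607 -2.772
vertex 0.836 2.477 -2.663
endloop
endfacet
facet normal 0.272 0.517 0.811
outer loop
vertex 1.195 1.631 -2.244
vertex 0.836 2.477 -2.663
vertex -0.214 1.813 -1.888
endloop
endfacet
facet normal 0.517 -0.194 -0.834
outer loop
vertex 0.836 2.477 -2.663
vertex 0.334 1.607 -2.772
vertex -0.025 2.454 -3.191
endloop
endfacet
facet normal -0.265 0.880 0.394
outer loop
vertex 0.836 2.477 -2.663
vertex -0.025 2.454 -3.191
vertex -0.214 1.813 -1.888
endloop
endfacet
facet normal 0.517 -0.194 -0.834
outer loop
vertex -0.025 2.454 -3.191
vertex 0.334 1.607 -2.772
vertex -0.527 1.584 -3.3
endloop
endfacet
facet normal -0.867 0.486 0.113
outer loop
vertex -0.025 2.454 -3.191
vertex -0.527 1.584 -3.3
vertex -0.214 1.813 -1.888
endloop
endfacet
facet normal 0.517 -0.194 -0.834
outer loop
vertex -0.527 1.584 -3.3
vertex 0.334 1.607 -2.772
vertex -0.168 0.738 -2.881
endloop
endfacet
facet normal -0.930 -0.271 0.250
outer loop
vertex -0.527 1.584 -3.3
vertex -0.168 0.738 -2.881
vertex -0.214 1.813 -1.888
endloop
endfacet
facet normal 0.517 -0.194 -0.834
outer loop
vertex -0.168 0.738 -2.881
vertex 0.334 1.607 -2.772
vertex 0.693 0.761 -2.353
endloop
endfacet
facet normal -0.392 -0.633 0.667
outer loop
vertex -0.168 0.738 -2.881
vertex 0.693 0.761 -2.353
vertex -0.214 1.813 -1.888
endloop
endfacet
facet normal 0.517 -0.194 -0.834
outer loop
vertex 0.693 0.761 -2.353
vertex 0.334 1.607 -2.772
vertex 1.195 1.631 -2.244
endloop
endfacet
facet normal 0.209 -0.239 0.948
outer loop
vertex 0.693 0.761 -2.353
vertex 1.195 1.631 -2.244
vertex -0.214 1.813 -1.888
endloop
endfacet
facet normal -0.534 0.403 -0.743
outer loop
vertex -1.496 4.025 -1.633
vertex -1.781 4.354 -1.25
vertex -1.297 4.416 -1.564
endloop
endfacet
facet normal 0.834 -0.349 -0.426
outer loop
vertex -1.496 4.025 -1.633
vertex -1.297 4.416 -1.564
vertex -0.759 3.586 0.17
endloop
endfacet
facet normal -0.534 0.402 -0.744
outer loop
vertex -1.297 4.416 -1.564
vertex -1.781 4.354 -1.25
vertex -1.382 4.771 -1.311
endloop
endfacet
facet normal 0.937 0.322 -0.137
outer loop
vertex -1.297 4.416 -1.564
vertex -1.382 4.771 -1.311
vertex -0.759 3.586 0.17
endloop
endfacet
facet normal -0.535 0.403 -0.743
outer loop
vertex -1.382 4.771 -1.311
vertex -1.781 4.354 -1.25
vertex -1.7 4.882 -1.022
endloop
endfacet
facet normal 0.576 0.739 0.349
outer loop
vertex -1.382 4.771 -1.311
vertex -1.7 4.882 -1.022
vertex -0.759 3.586 0.17
endloop
endfacet
facet normal -0.535 0.403 -0.742
outer loop
vertex -1.7 4.882 -1.022
vertex -1.781 4.354 -1.25
vertex -2.066 4.683 -0.866
endloop
endfacet
facet normal -0.040 0.661 0.750
outer loop
vertex -1.7 4.882 -1.022
vertex -2.066 4.683 -0.866
vertex -0.759 3.586 0.17
endloop
endfacet
facet normal -0.536 0.402 -0.742
outer loop
vertex -2.066 4.683 -0.866
vertex -1.781 4.354 -1.25
vertex -2.264 4.292 -0.935
endloop
endfacet
facet normal -0.546 0.131 0.827
outer loop
vertex -2.066 4.683 -0.866
vertex -2.264 4.292 -0.935
vertex -0.759 3.586 0.17
endloop
endfacet
facet normal -0.536 0.402 -0.742
outer loop
vertex -2.264 4.292 -0.935
vertex -1.781 4.354 -1.25
vertex -2.179 3.938 -1.188
endloop
endfacet
facet normal -0.648 -0.540 0.538
outer loop
vertex -2.264 4.292 -0.935
vertex -2.179 3.938 -1.188
vertex -0.759 3.586 0.17
endloop
endfacet
facet normal -0.535 0.401 -0.743
outer loop
vertex -2.179 3.938 -1.188
vertex -1.781 4.354 -1.25
vertex -1.861 3.827 -1.477
endloop
endfacet
facet normal -0.287 -0.957 0.052
outer loop
vertex -2.179 3.938 -1.188
vertex -1.861 3.827 -1.477
vertex -0.759 3.586 0.17
endloop
endfacet
facet normal -0.535 0.401 -0.743
outer loop
vertex -1.861 3.827 -1.477
vertex -1.781 4.354 -1.25
vertex -1.496 4.025 -1.633
endloop
endfacet
facet normal 0.328 -0.878 -0.348
outer loop
vertex -1.861 3.827 -1.477
vertex -1.496 4.025 -1.633
vertex -0.759 3.586 0.17
endloop
endfacet
facet normal -0.956 0.172 0.236
outer loop
vertex -3.74 -3.215 -2.88
vertex -3.762 -2.338 -3.608
vertex -4.131 -4.04 -3.861
endloop
endfacet
facet normal 0.020 -0.769 0.639
outer loop
vertex -3.118 -4.222 -4.112
vertex -3.74 -3.215 -2.88
vertex -4.131 -4.04 -3.861
endloop
endfacet
facet normal -0.956 0.172 0.238
outer loop
vertex -4.131 -4.04 -3.861
vertex -3.762 -2.338 -3.608
vertex -4.154 -3.162 -4.589
endloop
endfacet
facet normal -0.292 -0.615 -0.732
outer loop
vertex -4.154 -3.162 -4.589
vertex -3.118 -4.222 -4.112
vertex -4.131 -4.04 -3.861
endloop
endfacet
facet normal 0.292 0.615 0.732
outer loop
vertex -3.74 -3.215 -2.88
vertex -2.749 -2.52 -3.859
vertex -3.762 -2.338 -3.608
endloop
endfacet
facet normal 0.019 -0.769 0.639
outer loop
vertex -2.726 -3.398 -3.131
vertex -3.74 -3.215 -2.88
vertex -3.118 -4.222 -4.112
endloop
endfacet
facet normal 0.292 0.615 0.732
outer loop
vertex -2.726 -3.398 -3.131
vertex -2.749 -2.52 -3.859
vertex -3.74 -3.215 -2.88
endloop
endfacet
facet normal -0.020 0.769 -0.638
outer loop
vertex -3.762 -2.338 -3.608
vertex -2.749 -2.52 -3.859
vertex -4.154 -3.162 -4.589
endloop
endfacet
facet normal -0.292 -0.615 -0.732
outer loop
vertex -3.14 -3.345 -4.84
vertex -3.118 -4.222 -4.112
vertex -4.154 -3.162 -4.589
endloop
endfacet
facet normal -0.019 0.769 -0.639
outer loop
vertex -4.154 -3.162 -4.589
vertex -2.749 -2.52 -3.859
vertex -3.14 -3.345 -4.84
endloop
endfacet
facet normal 0.956 -0.173 -0.237
outer loop
vertex -3.14 -3.345 -4.84
vertex -2.726 -3.398 -3.131
vertex -3.118 -4.222 -4.112
endloop
endfacet
facet normal 0.956 -0.171 -0.237
outer loop
vertex -2.749 -2.52 -3.859
vertex -2.726 -3.398 -3.131
vertex -3.14 -3.345 -4.84
endloop
endfacet

endsolid


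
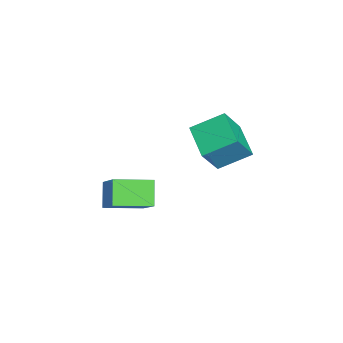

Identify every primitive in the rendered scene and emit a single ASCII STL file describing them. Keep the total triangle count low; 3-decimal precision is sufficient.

solid 
facet normal -0.720 0.038 0.692
outer loop
vertex -2.431 -1.097 0.271
vertex -2.619 0.609 -0.017
vertex -3.863 -1.501 -1.197
endloop
endfacet
facet normal 0.107 -0.980 0.165
outer loop
vertex -2.941 -1.549 -2.083
vertex -2.431 -1.097 0.271
vertex -3.863 -1.501 -1.197
endloop
endfacet
facet normal -0.720 0.037 0.693
outer loop
vertex -3.863 -1.501 -1.197
vertex -2.619 0.609 -0.017
vertex -4.051 0.205 -1.484
endloop
endfacet
facet normal -0.685 -0.194 -0.702
outer loop
vertex -4.051 0.205 -1.484
vertex -2.941 -1.549 -2.083
vertex -3.863 -1.501 -1.197
endloop
endfacet
facet normal 0.685 0.194 0.702
outer loop
vertex -2.431 -1.097 0.271
vertex -1.697 0.561 -0.903
vertex -2.619 0.609 -0.017
endloop
endfacet
facet normal 0.108 -0.980 0.165
outer loop
vertex -1.509 -1.145 -0.616
vertex -2.431 -1.097 0.271
vertex -2.941 -1.549 -2.083
endloop
endfacet
facet normal 0.685 0.194 0.702
outer loop
vertex -1.509 -1.145 -0.616
vertex -1.697 0.561 -0.903
vertex -2.431 -1.097 0.271
endloop
endfacet
facet normal -0.108 0.980 -0.165
outer loop
vertex -2.619 0.609 -0.017
vertex -1.697 0.561 -0.903
vertex -4.051 0.205 -1.484
endloop
endfacet
facet normal -0.685 -0.194 -0.702
outer loop
vertex -3.129 0.157 -2.371
vertex -2.941 -1.549 -2.083
vertex -4.051 0.205 -1.484
endloop
endfacet
facet normal -0.108 0.980 -0.165
outer loop
vertex -4.051 0.205 -1.484
vertex -1.697 0.561 -0.903
vertex -3.129 0.157 -2.371
endloop
endfacet
facet normal 0.720 -0.038 -0.693
outer loop
vertex -3.129 0.157 -2.371
vertex -1.509 -1.145 -0.616
vertex -2.941 -1.549 -2.083
endloop
endfacet
facet normal 0.720 -0.037 -0.693
outer loop
vertex -1.697 0.561 -0.903
vertex -1.509 -1.145 -0.616
vertex -3.129 0.157 -2.371
endloop
endfacet
facet normal -0.917 -0.251 0.310
outer loop
vertex -2.141 2.003 3.717
vertex -2.28 3.418 4.451
vertex -2.826 2.695 2.251
endloop
endfacet
facet normal 0.087 -0.884 -0.458
outer loop
vertex -1.34 3.102 1.749
vertex -2.141 2.003 3.717
vertex -2.826 2.695 2.251
endloop
endfacet
facet normal -0.917 -0.251 0.310
outer loop
vertex -2.826 2.695 2.251
vertex -2.28 3.418 4.451
vertex -2.965 4.111 2.985
endloop
endfacet
facet normal -0.389 0.394 -0.833
outer loop
vertex -2.965 4.111 2.985
vertex -1.34 3.102 1.749
vertex -2.826 2.695 2.251
endloop
endfacet
facet normal 0.389 -0.394 0.833
outer loop
vertex -2.141 2.003 3.717
vertex -0.794 3.825 3.949
vertex -2.28 3.418 4.451
endloop
endfacet
facet normal 0.087 -0.884 -0.459
outer loop
vertex -0.655 2.409 3.215
vertex -2.141 2.003 3.717
vertex -1.34 3.102 1.749
endloop
endfacet
facet normal 0.389 -0.394 0.833
outer loop
vertex -0.655 2.409 3.215
vertex -0.794 3.825 3.949
vertex -2.141 2.003 3.717
endloop
endfacet
facet normal -0.087 0.884 0.459
outer loop
vertex -2.28 3.418 4.451
vertex -0.794 3.825 3.949
vertex -2.965 4.111 2.985
endloop
endfacet
facet normal -0.389 0.394 -0.833
outer loop
vertex -1.479 4.517 2.483
vertex -1.34 3.102 1.749
vertex -2.965 4.111 2.985
endloop
endfacet
facet normal -0.087 0.885 0.458
outer loop
vertex -2.965 4.111 2.985
vertex -0.794 3.825 3.949
vertex -1.479 4.517 2.483
endloop
endfacet
facet normal 0.917 0.251 -0.310
outer loop
vertex -1.479 4.517 2.483
vertex -0.655 2.409 3.215
vertex -1.34 3.102 1.749
endloop
endfacet
facet normal 0.917 0.251 -0.310
outer loop
vertex -0.794 3.825 3.949
vertex -0.655 2.409 3.215
vertex -1.479 4.517 2.483
endloop
endfacet

endsolid


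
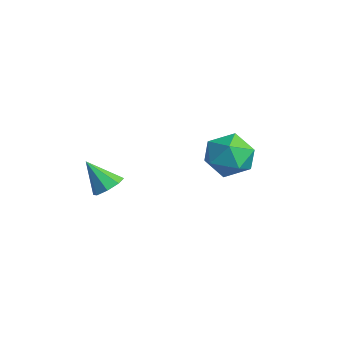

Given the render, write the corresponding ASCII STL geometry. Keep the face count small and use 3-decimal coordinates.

solid 
facet normal -0.736 -0.047 0.675
outer loop
vertex -3.864 3.244 3.403
vertex -3.293 2.412 3.968
vertex -3.115 3.522 4.239
endloop
endfacet
facet normal -0.679 0.612 0.405
outer loop
vertex -3.864 3.244 3.403
vertex -3.115 3.522 4.239
vertex -3.144 4.138 3.261
endloop
endfacet
facet normal -0.765 0.568 -0.302
outer loop
vertex -3.864 3.244 3.403
vertex -3.144 4.138 3.261
vertex -3.34 3.409 2.385
endloop
endfacet
facet normal -0.875 -0.117 -0.469
outer loop
vertex -3.864 3.244 3.403
vertex -3.34 3.409 2.385
vertex -3.432 2.342 2.822
endloop
endfacet
facet normal -0.857 -0.497 0.134
outer loop
vertex -3.864 3.244 3.403
vertex -3.432 2.342 2.822
vertex -3.293 2.412 3.968
endloop
endfacet
facet normal -0.017 0.846 0.533
outer loop
vertex -3.144 4.138 3.261
vertex -3.115 3.522 4.239
vertex -2.128 3.858 3.738
endloop
endfacet
facet normal -0.110 -0.219 0.970
outer loop
vertex -3.115 3.522 4.239
vertex -3.293 2.412 3.968
vertex -2.22 2.791 4.175
endloop
endfacet
facet normal -0.306 -0.947 0.095
outer loop
vertex -3.293 2.412 3.968
vertex -3.432 2.342 2.822
vertex -2.416 2.062 3.299
endloop
endfacet
facet normal -0.334 -0.332 -0.882
outer loop
vertex -3.432 2.342 2.822
vertex -3.34 3.409 2.385
vertex -2.445 2.678 2.321
endloop
endfacet
facet normal -0.156 0.776 -0.611
outer loop
vertex -3.34 3.409 2.385
vertex -3.144 4.138 3.261
vertex -2.267 3.788 2.592
endloop
endfacet
facet normal 0.875 0.117 0.469
outer loop
vertex -1.696 2.956 3.157
vertex -2.128 3.858 3.738
vertex -2.22 2.791 4.175
endloop
endfacet
facet normal 0.765 -0.568 0.302
outer loop
vertex -1.696 2.956 3.157
vertex -2.22 2.791 4.175
vertex -2.416 2.062 3.299
endloop
endfacet
facet normal 0.679 -0.612 -0.405
outer loop
vertex -1.696 2.956 3.157
vertex -2.416 2.062 3.299
vertex -2.445 2.678 2.321
endloop
endfacet
facet normal 0.736 0.047 -0.675
outer loop
vertex -1.696 2.956 3.157
vertex -2.445 2.678 2.321
vertex -2.267 3.788 2.592
endloop
endfacet
facet normal 0.857 0.497 -0.134
outer loop
vertex -1.696 2.956 3.157
vertex -2.267 3.788 2.592
vertex -2.128 3.858 3.738
endloop
endfacet
facet normal 0.334 0.332 0.882
outer loop
vertex -2.22 2.791 4.175
vertex -2.128 3.858 3.738
vertex -3.115 3.522 4.239
endloop
endfacet
facet normal 0.156 -0.776 0.611
outer loop
vertex -2.416 2.062 3.299
vertex -2.22 2.791 4.175
vertex -3.293 2.412 3.968
endloop
endfacet
facet normal 0.017 -0.846 -0.533
outer loop
vertex -2.445 2.678 2.321
vertex -2.416 2.062 3.299
vertex -3.432 2.342 2.822
endloop
endfacet
facet normal 0.110 0.219 -0.970
outer loop
vertex -2.267 3.788 2.592
vertex -2.445 2.678 2.321
vertex -3.34 3.409 2.385
endloop
endfacet
facet normal 0.306 0.947 -0.095
outer loop
vertex -2.128 3.858 3.738
vertex -2.267 3.788 2.592
vertex -3.144 4.138 3.261
endloop
endfacet
facet normal 0.489 0.404 -0.773
outer loop
vertex -3.018 -1.537 2.811
vertex -3.558 -1.723 2.372
vertex -3.403 -1.145 2.772
endloop
endfacet
facet normal 0.282 0.365 0.887
outer loop
vertex -3.018 -1.537 2.811
vertex -3.403 -1.145 2.772
vertex -4.302 -2.337 3.548
endloop
endfacet
facet normal 0.489 0.404 -0.773
outer loop
vertex -3.403 -1.145 2.772
vertex -3.558 -1.723 2.372
vertex -3.879 -1.091 2.499
endloop
endfacet
facet normal -0.310 0.672 0.673
outer loop
vertex -3.403 -1.145 2.772
vertex -3.879 -1.091 2.499
vertex -4.302 -2.337 3.548
endloop
endfacet
facet normal 0.488 0.403 -0.774
outer loop
vertex -3.879 -1.091 2.499
vertex -3.558 -1.723 2.372
vertex -4.167 -1.408 2.152
endloop
endfacet
facet normal -0.836 0.491 0.246
outer loop
vertex -3.879 -1.091 2.499
vertex -4.167 -1.408 2.152
vertex -4.302 -2.337 3.548
endloop
endfacet
facet normal 0.488 0.404 -0.774
outer loop
vertex -4.167 -1.408 2.152
vertex -3.558 -1.723 2.372
vertex -4.098 -1.909 1.934
endloop
endfacet
facet normal -0.987 -0.073 -0.144
outer loop
vertex -4.167 -1.408 2.152
vertex -4.098 -1.909 1.934
vertex -4.302 -2.337 3.548
endloop
endfacet
facet normal 0.489 0.402 -0.774
outer loop
vertex -4.098 -1.909 1.934
vertex -3.558 -1.723 2.372
vertex -3.713 -2.302 1.973
endloop
endfacet
facet normal -0.675 -0.688 -0.268
outer loop
vertex -4.098 -1.909 1.934
vertex -3.713 -2.302 1.973
vertex -4.302 -2.337 3.548
endloop
endfacet
facet normal 0.489 0.403 -0.774
outer loop
vertex -3.713 -2.302 1.973
vertex -3.558 -1.723 2.372
vertex -3.237 -2.355 2.246
endloop
endfacet
facet normal -0.081 -0.995 -0.052
outer loop
vertex -3.713 -2.302 1.973
vertex -3.237 -2.355 2.246
vertex -4.302 -2.337 3.548
endloop
endfacet
facet normal 0.490 0.403 -0.773
outer loop
vertex -3.237 -2.355 2.246
vertex -3.558 -1.723 2.372
vertex -2.95 -2.039 2.593
endloop
endfacet
facet normal 0.444 -0.814 0.374
outer loop
vertex -3.237 -2.355 2.246
vertex -2.95 -2.039 2.593
vertex -4.302 -2.337 3.548
endloop
endfacet
facet normal 0.490 0.402 -0.773
outer loop
vertex -2.95 -2.039 2.593
vertex -3.558 -1.723 2.372
vertex -3.018 -1.537 2.811
endloop
endfacet
facet normal 0.595 -0.251 0.764
outer loop
vertex -2.95 -2.039 2.593
vertex -3.018 -1.537 2.811
vertex -4.302 -2.337 3.548
endloop
endfacet

endsolid


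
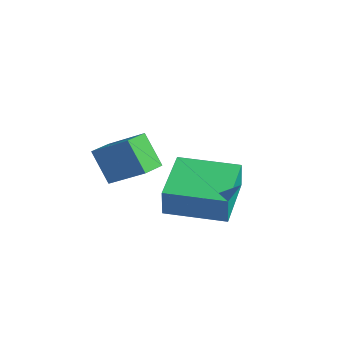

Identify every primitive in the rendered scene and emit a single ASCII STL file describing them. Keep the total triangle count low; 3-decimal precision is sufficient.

solid 
facet normal -0.602 0.022 0.798
outer loop
vertex -1.7 -2.551 -2.206
vertex -1.872 -1.64 -2.361
vertex -3.029 -2.969 -3.198
endloop
endfacet
facet normal 0.182 -0.969 0.164
outer loop
vertex -2.168 -3.0 -4.339
vertex -1.7 -2.551 -2.206
vertex -3.029 -2.969 -3.198
endloop
endfacet
facet normal -0.602 0.021 0.798
outer loop
vertex -3.029 -2.969 -3.198
vertex -1.872 -1.64 -2.361
vertex -3.201 -2.058 -3.352
endloop
endfacet
facet normal -0.777 -0.245 -0.580
outer loop
vertex -3.201 -2.058 -3.352
vertex -2.168 -3.0 -4.339
vertex -3.029 -2.969 -3.198
endloop
endfacet
facet normal 0.777 0.245 0.580
outer loop
vertex -1.7 -2.551 -2.206
vertex -1.011 -1.671 -3.502
vertex -1.872 -1.64 -2.361
endloop
endfacet
facet normal 0.183 -0.969 0.164
outer loop
vertex -0.839 -2.582 -3.348
vertex -1.7 -2.551 -2.206
vertex -2.168 -3.0 -4.339
endloop
endfacet
facet normal 0.777 0.245 0.579
outer loop
vertex -0.839 -2.582 -3.348
vertex -1.011 -1.671 -3.502
vertex -1.7 -2.551 -2.206
endloop
endfacet
facet normal -0.183 0.969 -0.164
outer loop
vertex -1.872 -1.64 -2.361
vertex -1.011 -1.671 -3.502
vertex -3.201 -2.058 -3.352
endloop
endfacet
facet normal -0.777 -0.245 -0.579
outer loop
vertex -2.34 -2.089 -4.494
vertex -2.168 -3.0 -4.339
vertex -3.201 -2.058 -3.352
endloop
endfacet
facet normal -0.183 0.969 -0.164
outer loop
vertex -3.201 -2.058 -3.352
vertex -1.011 -1.671 -3.502
vertex -2.34 -2.089 -4.494
endloop
endfacet
facet normal 0.602 -0.022 -0.798
outer loop
vertex -2.34 -2.089 -4.494
vertex -0.839 -2.582 -3.348
vertex -2.168 -3.0 -4.339
endloop
endfacet
facet normal 0.602 -0.021 -0.798
outer loop
vertex -1.011 -1.671 -3.502
vertex -0.839 -2.582 -3.348
vertex -2.34 -2.089 -4.494
endloop
endfacet
facet normal -0.533 0.835 0.134
outer loop
vertex -0.687 -1.308 -3.107
vertex 1.114 -0.152 -3.15
vertex -0.784 -1.197 -4.187
endloop
endfacet
facet normal -0.841 -0.540 0.020
outer loop
vertex 0.346 -2.968 -4.47
vertex -0.687 -1.308 -3.107
vertex -0.784 -1.197 -4.187
endloop
endfacet
facet normal -0.533 0.835 0.134
outer loop
vertex -0.784 -1.197 -4.187
vertex 1.114 -0.152 -3.15
vertex 1.017 -0.041 -4.23
endloop
endfacet
facet normal -0.089 0.102 -0.991
outer loop
vertex 1.017 -0.041 -4.23
vertex 0.346 -2.968 -4.47
vertex -0.784 -1.197 -4.187
endloop
endfacet
facet normal 0.089 -0.102 0.991
outer loop
vertex -0.687 -1.308 -3.107
vertex 2.244 -1.923 -3.433
vertex 1.114 -0.152 -3.15
endloop
endfacet
facet normal -0.841 -0.540 0.020
outer loop
vertex 0.443 -3.079 -3.39
vertex -0.687 -1.308 -3.107
vertex 0.346 -2.968 -4.47
endloop
endfacet
facet normal 0.089 -0.102 0.991
outer loop
vertex 0.443 -3.079 -3.39
vertex 2.244 -1.923 -3.433
vertex -0.687 -1.308 -3.107
endloop
endfacet
facet normal 0.841 0.540 -0.020
outer loop
vertex 1.114 -0.152 -3.15
vertex 2.244 -1.923 -3.433
vertex 1.017 -0.041 -4.23
endloop
endfacet
facet normal -0.089 0.102 -0.991
outer loop
vertex 2.147 -1.812 -4.513
vertex 0.346 -2.968 -4.47
vertex 1.017 -0.041 -4.23
endloop
endfacet
facet normal 0.841 0.540 -0.020
outer loop
vertex 1.017 -0.041 -4.23
vertex 2.244 -1.923 -3.433
vertex 2.147 -1.812 -4.513
endloop
endfacet
facet normal 0.533 -0.835 -0.134
outer loop
vertex 2.147 -1.812 -4.513
vertex 0.443 -3.079 -3.39
vertex 0.346 -2.968 -4.47
endloop
endfacet
facet normal 0.533 -0.835 -0.134
outer loop
vertex 2.244 -1.923 -3.433
vertex 0.443 -3.079 -3.39
vertex 2.147 -1.812 -4.513
endloop
endfacet

endsolid


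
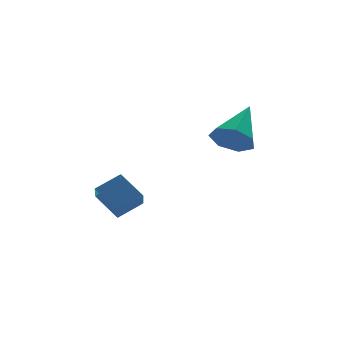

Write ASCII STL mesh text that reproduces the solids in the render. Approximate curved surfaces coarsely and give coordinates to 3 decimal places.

solid 
facet normal -0.887 -0.092 -0.452
outer loop
vertex 0.472 0.383 -2.201
vertex -0.019 1.303 -1.425
vertex 0.748 1.111 -2.89
endloop
endfacet
facet normal 0.378 -0.708 -0.597
outer loop
vertex 1.759 1.217 -2.375
vertex 0.472 0.383 -2.201
vertex 0.748 1.111 -2.89
endloop
endfacet
facet normal -0.887 -0.093 -0.452
outer loop
vertex 0.748 1.111 -2.89
vertex -0.019 1.303 -1.425
vertex 0.256 2.031 -2.114
endloop
endfacet
facet normal 0.264 0.700 -0.663
outer loop
vertex 0.256 2.031 -2.114
vertex 1.759 1.217 -2.375
vertex 0.748 1.111 -2.89
endloop
endfacet
facet normal -0.264 -0.700 0.663
outer loop
vertex 0.472 0.383 -2.201
vertex 0.992 1.409 -0.91
vertex -0.019 1.303 -1.425
endloop
endfacet
facet normal 0.378 -0.708 -0.597
outer loop
vertex 1.484 0.489 -1.686
vertex 0.472 0.383 -2.201
vertex 1.759 1.217 -2.375
endloop
endfacet
facet normal -0.264 -0.700 0.663
outer loop
vertex 1.484 0.489 -1.686
vertex 0.992 1.409 -0.91
vertex 0.472 0.383 -2.201
endloop
endfacet
facet normal -0.378 0.708 0.597
outer loop
vertex -0.019 1.303 -1.425
vertex 0.992 1.409 -0.91
vertex 0.256 2.031 -2.114
endloop
endfacet
facet normal 0.264 0.700 -0.663
outer loop
vertex 1.268 2.137 -1.599
vertex 1.759 1.217 -2.375
vertex 0.256 2.031 -2.114
endloop
endfacet
facet normal -0.378 0.708 0.597
outer loop
vertex 0.256 2.031 -2.114
vertex 0.992 1.409 -0.91
vertex 1.268 2.137 -1.599
endloop
endfacet
facet normal 0.887 0.092 0.452
outer loop
vertex 1.268 2.137 -1.599
vertex 1.484 0.489 -1.686
vertex 1.759 1.217 -2.375
endloop
endfacet
facet normal 0.887 0.092 0.453
outer loop
vertex 0.992 1.409 -0.91
vertex 1.484 0.489 -1.686
vertex 1.268 2.137 -1.599
endloop
endfacet
facet normal -0.598 -0.577 -0.557
outer loop
vertex 4.088 -3.031 1.419
vertex 3.425 -2.725 1.814
vertex 3.793 -2.442 1.126
endloop
endfacet
facet normal 0.861 0.198 -0.469
outer loop
vertex 4.088 -3.031 1.419
vertex 3.793 -2.442 1.126
vertex 4.555 -1.635 2.866
endloop
endfacet
facet normal -0.598 -0.576 -0.557
outer loop
vertex 3.793 -2.442 1.126
vertex 3.425 -2.725 1.814
vertex 3.222 -2.067 1.351
endloop
endfacet
facet normal 0.322 0.797 -0.511
outer loop
vertex 3.793 -2.442 1.126
vertex 3.222 -2.067 1.351
vertex 4.555 -1.635 2.866
endloop
endfacet
facet normal -0.597 -0.577 -0.558
outer loop
vertex 3.222 -2.067 1.351
vertex 3.425 -2.725 1.814
vertex 2.803 -2.187 1.924
endloop
endfacet
facet normal -0.293 0.956 -0.014
outer loop
vertex 3.222 -2.067 1.351
vertex 2.803 -2.187 1.924
vertex 4.555 -1.635 2.866
endloop
endfacet
facet normal -0.598 -0.577 -0.556
outer loop
vertex 2.803 -2.187 1.924
vertex 3.425 -2.725 1.814
vertex 2.853 -2.712 2.415
endloop
endfacet
facet normal -0.523 0.555 0.647
outer loop
vertex 2.803 -2.187 1.924
vertex 2.853 -2.712 2.415
vertex 4.555 -1.635 2.866
endloop
endfacet
facet normal -0.598 -0.576 -0.557
outer loop
vertex 2.853 -2.712 2.415
vertex 3.425 -2.725 1.814
vertex 3.334 -3.247 2.452
endloop
endfacet
facet normal -0.192 -0.105 0.976
outer loop
vertex 2.853 -2.712 2.415
vertex 3.334 -3.247 2.452
vertex 4.555 -1.635 2.866
endloop
endfacet
facet normal -0.598 -0.576 -0.557
outer loop
vertex 3.334 -3.247 2.452
vertex 3.425 -2.725 1.814
vertex 3.883 -3.389 2.009
endloop
endfacet
facet normal 0.448 -0.525 0.724
outer loop
vertex 3.334 -3.247 2.452
vertex 3.883 -3.389 2.009
vertex 4.555 -1.635 2.866
endloop
endfacet
facet normal -0.598 -0.576 -0.557
outer loop
vertex 3.883 -3.389 2.009
vertex 3.425 -2.725 1.814
vertex 4.088 -3.031 1.419
endloop
endfacet
facet normal 0.917 -0.391 0.081
outer loop
vertex 3.883 -3.389 2.009
vertex 4.088 -3.031 1.419
vertex 4.555 -1.635 2.866
endloop
endfacet

endsolid


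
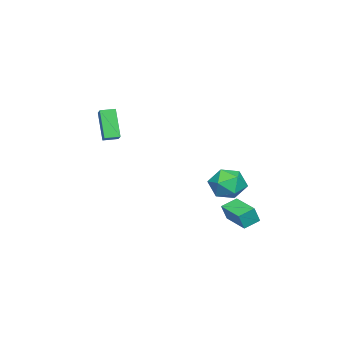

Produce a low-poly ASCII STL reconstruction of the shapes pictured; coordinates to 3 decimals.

solid 
facet normal -0.599 -0.799 0.061
outer loop
vertex 0.552 2.522 -3.28
vertex -0.28 3.178 -2.859
vertex 0.159 2.732 -4.383
endloop
endfacet
facet normal 0.730 -0.575 -0.370
outer loop
vertex 1.32 4.282 -4.501
vertex 0.552 2.522 -3.28
vertex 0.159 2.732 -4.383
endloop
endfacet
facet normal -0.599 -0.799 0.061
outer loop
vertex 0.159 2.732 -4.383
vertex -0.28 3.178 -2.859
vertex -0.673 3.388 -3.962
endloop
endfacet
facet normal -0.330 0.177 -0.927
outer loop
vertex -0.673 3.388 -3.962
vertex 1.32 4.282 -4.501
vertex 0.159 2.732 -4.383
endloop
endfacet
facet normal 0.330 -0.177 0.927
outer loop
vertex 0.552 2.522 -3.28
vertex 0.881 4.728 -2.977
vertex -0.28 3.178 -2.859
endloop
endfacet
facet normal 0.730 -0.575 -0.370
outer loop
vertex 1.713 4.072 -3.398
vertex 0.552 2.522 -3.28
vertex 1.32 4.282 -4.501
endloop
endfacet
facet normal 0.330 -0.177 0.927
outer loop
vertex 1.713 4.072 -3.398
vertex 0.881 4.728 -2.977
vertex 0.552 2.522 -3.28
endloop
endfacet
facet normal -0.730 0.575 0.370
outer loop
vertex -0.28 3.178 -2.859
vertex 0.881 4.728 -2.977
vertex -0.673 3.388 -3.962
endloop
endfacet
facet normal -0.330 0.177 -0.927
outer loop
vertex 0.488 4.938 -4.08
vertex 1.32 4.282 -4.501
vertex -0.673 3.388 -3.962
endloop
endfacet
facet normal -0.730 0.575 0.370
outer loop
vertex -0.673 3.388 -3.962
vertex 0.881 4.728 -2.977
vertex 0.488 4.938 -4.08
endloop
endfacet
facet normal 0.599 0.799 -0.061
outer loop
vertex 0.488 4.938 -4.08
vertex 1.713 4.072 -3.398
vertex 1.32 4.282 -4.501
endloop
endfacet
facet normal 0.599 0.799 -0.061
outer loop
vertex 0.881 4.728 -2.977
vertex 1.713 4.072 -3.398
vertex 0.488 4.938 -4.08
endloop
endfacet
facet normal -0.753 -0.466 -0.464
outer loop
vertex 1.708 -4.861 3.64
vertex 1.189 -4.079 3.698
vertex 2.474 -4.215 1.75
endloop
endfacet
facet normal 0.551 -0.832 -0.061
outer loop
vertex 3.371 -3.661 2.302
vertex 1.708 -4.861 3.64
vertex 2.474 -4.215 1.75
endloop
endfacet
facet normal -0.753 -0.465 -0.465
outer loop
vertex 2.474 -4.215 1.75
vertex 1.189 -4.079 3.698
vertex 1.956 -3.433 1.807
endloop
endfacet
facet normal 0.358 0.301 -0.884
outer loop
vertex 1.956 -3.433 1.807
vertex 3.371 -3.661 2.302
vertex 2.474 -4.215 1.75
endloop
endfacet
facet normal -0.357 -0.302 0.884
outer loop
vertex 1.708 -4.861 3.64
vertex 2.086 -3.525 4.25
vertex 1.189 -4.079 3.698
endloop
endfacet
facet normal 0.552 -0.832 -0.060
outer loop
vertex 2.604 -4.307 4.193
vertex 1.708 -4.861 3.64
vertex 3.371 -3.661 2.302
endloop
endfacet
facet normal -0.359 -0.302 0.883
outer loop
vertex 2.604 -4.307 4.193
vertex 2.086 -3.525 4.25
vertex 1.708 -4.861 3.64
endloop
endfacet
facet normal -0.551 0.832 0.061
outer loop
vertex 1.189 -4.079 3.698
vertex 2.086 -3.525 4.25
vertex 1.956 -3.433 1.807
endloop
endfacet
facet normal 0.358 0.303 -0.883
outer loop
vertex 2.852 -2.879 2.36
vertex 3.371 -3.661 2.302
vertex 1.956 -3.433 1.807
endloop
endfacet
facet normal -0.552 0.832 0.061
outer loop
vertex 1.956 -3.433 1.807
vertex 2.086 -3.525 4.25
vertex 2.852 -2.879 2.36
endloop
endfacet
facet normal 0.753 0.466 0.465
outer loop
vertex 2.852 -2.879 2.36
vertex 2.604 -4.307 4.193
vertex 3.371 -3.661 2.302
endloop
endfacet
facet normal 0.754 0.465 0.464
outer loop
vertex 2.086 -3.525 4.25
vertex 2.604 -4.307 4.193
vertex 2.852 -2.879 2.36
endloop
endfacet
facet normal -0.110 0.276 0.955
outer loop
vertex 2.92 4.45 0.259
vertex 1.744 4.093 0.227
vertex 2.62 3.295 0.558
endloop
endfacet
facet normal 0.561 0.068 0.825
outer loop
vertex 2.92 4.45 0.259
vertex 2.62 3.295 0.558
vertex 3.613 3.513 -0.135
endloop
endfacet
facet normal 0.822 0.480 0.306
outer loop
vertex 2.92 4.45 0.259
vertex 3.613 3.513 -0.135
vertex 3.351 4.445 -0.893
endloop
endfacet
facet normal 0.315 0.942 0.114
outer loop
vertex 2.92 4.45 0.259
vertex 3.351 4.445 -0.893
vertex 2.195 4.804 -0.67
endloop
endfacet
facet normal -0.262 0.816 0.515
outer loop
vertex 2.92 4.45 0.259
vertex 2.195 4.804 -0.67
vertex 1.744 4.093 0.227
endloop
endfacet
facet normal 0.541 -0.604 0.585
outer loop
vertex 3.613 3.513 -0.135
vertex 2.62 3.295 0.558
vertex 2.865 2.576 -0.41
endloop
endfacet
facet normal -0.544 -0.268 0.795
outer loop
vertex 2.62 3.295 0.558
vertex 1.744 4.093 0.227
vertex 1.709 2.935 -0.187
endloop
endfacet
facet normal -0.791 0.607 0.083
outer loop
vertex 1.744 4.093 0.227
vertex 2.195 4.804 -0.67
vertex 1.447 3.867 -0.945
endloop
endfacet
facet normal 0.143 0.812 -0.567
outer loop
vertex 2.195 4.804 -0.67
vertex 3.351 4.445 -0.893
vertex 2.44 4.085 -1.638
endloop
endfacet
facet normal 0.965 0.063 -0.256
outer loop
vertex 3.351 4.445 -0.893
vertex 3.613 3.513 -0.135
vertex 3.316 3.287 -1.307
endloop
endfacet
facet normal -0.315 -0.942 -0.114
outer loop
vertex 2.14 2.93 -1.339
vertex 2.865 2.576 -0.41
vertex 1.709 2.935 -0.187
endloop
endfacet
facet normal -0.822 -0.480 -0.306
outer loop
vertex 2.14 2.93 -1.339
vertex 1.709 2.935 -0.187
vertex 1.447 3.867 -0.945
endloop
endfacet
facet normal -0.561 -0.068 -0.825
outer loop
vertex 2.14 2.93 -1.339
vertex 1.447 3.867 -0.945
vertex 2.44 4.085 -1.638
endloop
endfacet
facet normal 0.110 -0.276 -0.955
outer loop
vertex 2.14 2.93 -1.339
vertex 2.44 4.085 -1.638
vertex 3.316 3.287 -1.307
endloop
endfacet
facet normal 0.262 -0.816 -0.515
outer loop
vertex 2.14 2.93 -1.339
vertex 3.316 3.287 -1.307
vertex 2.865 2.576 -0.41
endloop
endfacet
facet normal -0.143 -0.812 0.567
outer loop
vertex 1.709 2.935 -0.187
vertex 2.865 2.576 -0.41
vertex 2.62 3.295 0.558
endloop
endfacet
facet normal -0.965 -0.063 0.256
outer loop
vertex 1.447 3.867 -0.945
vertex 1.709 2.935 -0.187
vertex 1.744 4.093 0.227
endloop
endfacet
facet normal -0.541 0.604 -0.585
outer loop
vertex 2.44 4.085 -1.638
vertex 1.447 3.867 -0.945
vertex 2.195 4.804 -0.67
endloop
endfacet
facet normal 0.544 0.268 -0.795
outer loop
vertex 3.316 3.287 -1.307
vertex 2.44 4.085 -1.638
vertex 3.351 4.445 -0.893
endloop
endfacet
facet normal 0.791 -0.607 -0.083
outer loop
vertex 2.865 2.576 -0.41
vertex 3.316 3.287 -1.307
vertex 3.613 3.513 -0.135
endloop
endfacet

endsolid


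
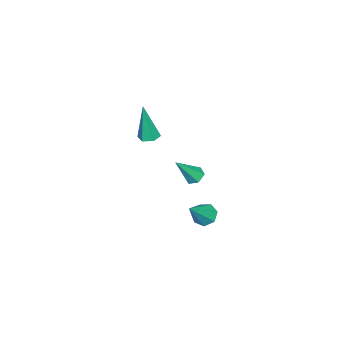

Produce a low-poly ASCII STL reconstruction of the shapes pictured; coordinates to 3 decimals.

solid 
facet normal -0.524 0.330 -0.785
outer loop
vertex -1.789 1.633 0.228
vertex -2.178 1.727 0.527
vertex -1.834 2.081 0.446
endloop
endfacet
facet normal 0.956 0.200 -0.213
outer loop
vertex -1.789 1.633 0.228
vertex -1.834 2.081 0.446
vertex -1.362 1.213 1.753
endloop
endfacet
facet normal -0.523 0.329 -0.786
outer loop
vertex -1.834 2.081 0.446
vertex -2.178 1.727 0.527
vertex -2.224 2.175 0.745
endloop
endfacet
facet normal 0.472 0.803 0.363
outer loop
vertex -1.834 2.081 0.446
vertex -2.224 2.175 0.745
vertex -1.362 1.213 1.753
endloop
endfacet
facet normal -0.523 0.329 -0.786
outer loop
vertex -2.224 2.175 0.745
vertex -2.178 1.727 0.527
vertex -2.568 1.821 0.826
endloop
endfacet
facet normal -0.344 0.514 0.785
outer loop
vertex -2.224 2.175 0.745
vertex -2.568 1.821 0.826
vertex -1.362 1.213 1.753
endloop
endfacet
facet normal -0.523 0.329 -0.786
outer loop
vertex -2.568 1.821 0.826
vertex -2.178 1.727 0.527
vertex -2.522 1.374 0.608
endloop
endfacet
facet normal -0.676 -0.378 0.632
outer loop
vertex -2.568 1.821 0.826
vertex -2.522 1.374 0.608
vertex -1.362 1.213 1.753
endloop
endfacet
facet normal -0.524 0.330 -0.785
outer loop
vertex -2.522 1.374 0.608
vertex -2.178 1.727 0.527
vertex -2.133 1.28 0.309
endloop
endfacet
facet normal -0.193 -0.980 0.057
outer loop
vertex -2.522 1.374 0.608
vertex -2.133 1.28 0.309
vertex -1.362 1.213 1.753
endloop
endfacet
facet normal -0.524 0.330 -0.785
outer loop
vertex -2.133 1.28 0.309
vertex -2.178 1.727 0.527
vertex -1.789 1.633 0.228
endloop
endfacet
facet normal 0.624 -0.691 -0.365
outer loop
vertex -2.133 1.28 0.309
vertex -1.789 1.633 0.228
vertex -1.362 1.213 1.753
endloop
endfacet
facet normal -0.702 0.120 -0.702
outer loop
vertex -2.542 2.02 -2.989
vertex -2.976 1.838 -2.586
vertex -2.768 2.411 -2.696
endloop
endfacet
facet normal 0.770 0.602 -0.209
outer loop
vertex -2.542 2.02 -2.989
vertex -2.768 2.411 -2.696
vertex -1.824 1.642 -1.434
endloop
endfacet
facet normal -0.702 0.120 -0.702
outer loop
vertex -2.768 2.411 -2.696
vertex -2.976 1.838 -2.586
vertex -3.15 2.37 -2.321
endloop
endfacet
facet normal 0.254 0.899 0.357
outer loop
vertex -2.768 2.411 -2.696
vertex -3.15 2.37 -2.321
vertex -1.824 1.642 -1.434
endloop
endfacet
facet normal -0.703 0.120 -0.701
outer loop
vertex -3.15 2.37 -2.321
vertex -2.976 1.838 -2.586
vertex -3.402 1.928 -2.144
endloop
endfacet
facet normal -0.282 0.491 0.824
outer loop
vertex -3.15 2.37 -2.321
vertex -3.402 1.928 -2.144
vertex -1.824 1.642 -1.434
endloop
endfacet
facet normal -0.703 0.118 -0.701
outer loop
vertex -3.402 1.928 -2.144
vertex -2.976 1.838 -2.586
vertex -3.332 1.418 -2.3
endloop
endfacet
facet normal -0.436 -0.317 0.842
outer loop
vertex -3.402 1.928 -2.144
vertex -3.332 1.418 -2.3
vertex -1.824 1.642 -1.434
endloop
endfacet
facet normal -0.703 0.118 -0.702
outer loop
vertex -3.332 1.418 -2.3
vertex -2.976 1.838 -2.586
vertex -2.994 1.224 -2.671
endloop
endfacet
facet normal -0.091 -0.914 0.395
outer loop
vertex -3.332 1.418 -2.3
vertex -2.994 1.224 -2.671
vertex -1.824 1.642 -1.434
endloop
endfacet
facet normal -0.702 0.118 -0.702
outer loop
vertex -2.994 1.224 -2.671
vertex -2.976 1.838 -2.586
vertex -2.642 1.492 -2.978
endloop
endfacet
facet normal 0.493 -0.852 -0.178
outer loop
vertex -2.994 1.224 -2.671
vertex -2.642 1.492 -2.978
vertex -1.824 1.642 -1.434
endloop
endfacet
facet normal -0.702 0.118 -0.702
outer loop
vertex -2.642 1.492 -2.978
vertex -2.976 1.838 -2.586
vertex -2.542 2.02 -2.989
endloop
endfacet
facet normal 0.877 -0.175 -0.448
outer loop
vertex -2.642 1.492 -2.978
vertex -2.542 2.02 -2.989
vertex -1.824 1.642 -1.434
endloop
endfacet
facet normal -0.056 0.119 -0.991
outer loop
vertex -1.711 -0.564 2.311
vertex -2.213 -0.484 2.349
vertex -1.889 -0.091 2.378
endloop
endfacet
facet normal 0.924 0.317 0.213
outer loop
vertex -1.711 -0.564 2.311
vertex -1.889 -0.091 2.378
vertex -2.107 -0.716 4.251
endloop
endfacet
facet normal -0.056 0.119 -0.991
outer loop
vertex -1.889 -0.091 2.378
vertex -2.213 -0.484 2.349
vertex -2.391 -0.011 2.416
endloop
endfacet
facet normal 0.173 0.928 0.330
outer loop
vertex -1.889 -0.091 2.378
vertex -2.391 -0.011 2.416
vertex -2.107 -0.716 4.251
endloop
endfacet
facet normal -0.054 0.120 -0.991
outer loop
vertex -2.391 -0.011 2.416
vertex -2.213 -0.484 2.349
vertex -2.715 -0.404 2.386
endloop
endfacet
facet normal -0.739 0.583 0.338
outer loop
vertex -2.391 -0.011 2.416
vertex -2.715 -0.404 2.386
vertex -2.107 -0.716 4.251
endloop
endfacet
facet normal -0.054 0.120 -0.991
outer loop
vertex -2.715 -0.404 2.386
vertex -2.213 -0.484 2.349
vertex -2.537 -0.877 2.319
endloop
endfacet
facet normal -0.899 -0.371 0.231
outer loop
vertex -2.715 -0.404 2.386
vertex -2.537 -0.877 2.319
vertex -2.107 -0.716 4.251
endloop
endfacet
facet normal -0.056 0.121 -0.991
outer loop
vertex -2.537 -0.877 2.319
vertex -2.213 -0.484 2.349
vertex -2.034 -0.957 2.281
endloop
endfacet
facet normal -0.148 -0.982 0.115
outer loop
vertex -2.537 -0.877 2.319
vertex -2.034 -0.957 2.281
vertex -2.107 -0.716 4.251
endloop
endfacet
facet normal -0.056 0.121 -0.991
outer loop
vertex -2.034 -0.957 2.281
vertex -2.213 -0.484 2.349
vertex -1.711 -0.564 2.311
endloop
endfacet
facet normal 0.764 -0.636 0.106
outer loop
vertex -2.034 -0.957 2.281
vertex -1.711 -0.564 2.311
vertex -2.107 -0.716 4.251
endloop
endfacet

endsolid


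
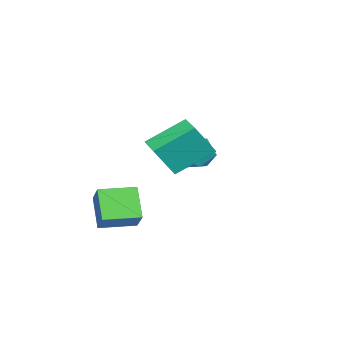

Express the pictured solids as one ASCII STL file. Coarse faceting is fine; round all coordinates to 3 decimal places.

solid 
facet normal -0.578 -0.815 0.045
outer loop
vertex 2.183 0.123 3.829
vertex 0.809 1.16 4.96
vertex 1.402 0.6 2.443
endloop
endfacet
facet normal 0.667 -0.504 -0.549
outer loop
vertex 2.211 1.74 2.38
vertex 2.183 0.123 3.829
vertex 1.402 0.6 2.443
endloop
endfacet
facet normal -0.577 -0.815 0.045
outer loop
vertex 1.402 0.6 2.443
vertex 0.809 1.16 4.96
vertex 0.028 1.636 3.574
endloop
endfacet
facet normal -0.470 0.287 -0.834
outer loop
vertex 0.028 1.636 3.574
vertex 2.211 1.74 2.38
vertex 1.402 0.6 2.443
endloop
endfacet
facet normal 0.470 -0.287 0.835
outer loop
vertex 2.183 0.123 3.829
vertex 1.618 2.3 4.897
vertex 0.809 1.16 4.96
endloop
endfacet
facet normal 0.667 -0.503 -0.549
outer loop
vertex 2.992 1.264 3.766
vertex 2.183 0.123 3.829
vertex 2.211 1.74 2.38
endloop
endfacet
facet normal 0.470 -0.287 0.834
outer loop
vertex 2.992 1.264 3.766
vertex 1.618 2.3 4.897
vertex 2.183 0.123 3.829
endloop
endfacet
facet normal -0.667 0.504 0.549
outer loop
vertex 0.809 1.16 4.96
vertex 1.618 2.3 4.897
vertex 0.028 1.636 3.574
endloop
endfacet
facet normal -0.470 0.287 -0.835
outer loop
vertex 0.837 2.777 3.511
vertex 2.211 1.74 2.38
vertex 0.028 1.636 3.574
endloop
endfacet
facet normal -0.667 0.503 0.549
outer loop
vertex 0.028 1.636 3.574
vertex 1.618 2.3 4.897
vertex 0.837 2.777 3.511
endloop
endfacet
facet normal 0.578 0.815 -0.046
outer loop
vertex 0.837 2.777 3.511
vertex 2.992 1.264 3.766
vertex 2.211 1.74 2.38
endloop
endfacet
facet normal 0.578 0.815 -0.045
outer loop
vertex 1.618 2.3 4.897
vertex 2.992 1.264 3.766
vertex 0.837 2.777 3.511
endloop
endfacet
facet normal -0.782 0.623 0.001
outer loop
vertex 0.784 -1.766 -0.082
vertex 1.504 -0.864 0.845
vertex 1.455 -0.922 -1.423
endloop
endfacet
facet normal -0.487 -0.609 -0.627
outer loop
vertex 2.776 -1.976 -1.425
vertex 0.784 -1.766 -0.082
vertex 1.455 -0.922 -1.423
endloop
endfacet
facet normal -0.782 0.623 0.001
outer loop
vertex 1.455 -0.922 -1.423
vertex 1.504 -0.864 0.845
vertex 2.174 -0.021 -0.496
endloop
endfacet
facet normal 0.390 0.490 -0.779
outer loop
vertex 2.174 -0.021 -0.496
vertex 2.776 -1.976 -1.425
vertex 1.455 -0.922 -1.423
endloop
endfacet
facet normal -0.390 -0.490 0.780
outer loop
vertex 0.784 -1.766 -0.082
vertex 2.825 -1.918 0.843
vertex 1.504 -0.864 0.845
endloop
endfacet
facet normal -0.486 -0.609 -0.626
outer loop
vertex 2.106 -2.819 -0.084
vertex 0.784 -1.766 -0.082
vertex 2.776 -1.976 -1.425
endloop
endfacet
facet normal -0.390 -0.491 0.779
outer loop
vertex 2.106 -2.819 -0.084
vertex 2.825 -1.918 0.843
vertex 0.784 -1.766 -0.082
endloop
endfacet
facet normal 0.487 0.609 0.626
outer loop
vertex 1.504 -0.864 0.845
vertex 2.825 -1.918 0.843
vertex 2.174 -0.021 -0.496
endloop
endfacet
facet normal 0.389 0.490 -0.780
outer loop
vertex 3.496 -1.074 -0.498
vertex 2.776 -1.976 -1.425
vertex 2.174 -0.021 -0.496
endloop
endfacet
facet normal 0.486 0.609 0.627
outer loop
vertex 2.174 -0.021 -0.496
vertex 2.825 -1.918 0.843
vertex 3.496 -1.074 -0.498
endloop
endfacet
facet normal 0.782 -0.623 -0.001
outer loop
vertex 3.496 -1.074 -0.498
vertex 2.106 -2.819 -0.084
vertex 2.776 -1.976 -1.425
endloop
endfacet
facet normal 0.782 -0.623 -0.001
outer loop
vertex 2.825 -1.918 0.843
vertex 2.106 -2.819 -0.084
vertex 3.496 -1.074 -0.498
endloop
endfacet
facet normal -0.724 0.586 0.363
outer loop
vertex -2.929 -0.098 1.665
vertex -3.563 -0.896 1.688
vertex -2.983 -0.682 2.499
endloop
endfacet
facet normal -0.082 0.819 0.568
outer loop
vertex -2.929 -0.098 1.665
vertex -2.983 -0.682 2.499
vertex -2.077 -0.357 2.161
endloop
endfacet
facet normal 0.300 0.954 -0.018
outer loop
vertex -2.929 -0.098 1.665
vertex -2.077 -0.357 2.161
vertex -2.097 -0.37 1.142
endloop
endfacet
facet normal -0.105 0.804 -0.585
outer loop
vertex -2.929 -0.098 1.665
vertex -2.097 -0.37 1.142
vertex -3.016 -0.703 0.849
endloop
endfacet
facet normal -0.739 0.577 -0.349
outer loop
vertex -2.929 -0.098 1.665
vertex -3.016 -0.703 0.849
vertex -3.563 -0.896 1.688
endloop
endfacet
facet normal 0.241 0.291 0.926
outer loop
vertex -2.077 -0.357 2.161
vertex -2.983 -0.682 2.499
vertex -2.184 -1.317 2.491
endloop
endfacet
facet normal -0.800 -0.086 0.594
outer loop
vertex -2.983 -0.682 2.499
vertex -3.563 -0.896 1.688
vertex -3.103 -1.65 2.198
endloop
endfacet
facet normal -0.823 -0.101 -0.560
outer loop
vertex -3.563 -0.896 1.688
vertex -3.016 -0.703 0.849
vertex -3.123 -1.663 1.179
endloop
endfacet
facet normal 0.203 0.268 -0.942
outer loop
vertex -3.016 -0.703 0.849
vertex -2.097 -0.37 1.142
vertex -2.217 -1.338 0.841
endloop
endfacet
facet normal 0.860 0.509 -0.023
outer loop
vertex -2.097 -0.37 1.142
vertex -2.077 -0.357 2.161
vertex -1.637 -1.124 1.652
endloop
endfacet
facet normal 0.105 -0.804 0.585
outer loop
vertex -2.271 -1.922 1.675
vertex -2.184 -1.317 2.491
vertex -3.103 -1.65 2.198
endloop
endfacet
facet normal -0.300 -0.954 0.018
outer loop
vertex -2.271 -1.922 1.675
vertex -3.103 -1.65 2.198
vertex -3.123 -1.663 1.179
endloop
endfacet
facet normal 0.082 -0.819 -0.568
outer loop
vertex -2.271 -1.922 1.675
vertex -3.123 -1.663 1.179
vertex -2.217 -1.338 0.841
endloop
endfacet
facet normal 0.724 -0.586 -0.363
outer loop
vertex -2.271 -1.922 1.675
vertex -2.217 -1.338 0.841
vertex -1.637 -1.124 1.652
endloop
endfacet
facet normal 0.739 -0.577 0.349
outer loop
vertex -2.271 -1.922 1.675
vertex -1.637 -1.124 1.652
vertex -2.184 -1.317 2.491
endloop
endfacet
facet normal -0.203 -0.268 0.942
outer loop
vertex -3.103 -1.65 2.198
vertex -2.184 -1.317 2.491
vertex -2.983 -0.682 2.499
endloop
endfacet
facet normal -0.860 -0.509 0.023
outer loop
vertex -3.123 -1.663 1.179
vertex -3.103 -1.65 2.198
vertex -3.563 -0.896 1.688
endloop
endfacet
facet normal -0.241 -0.291 -0.926
outer loop
vertex -2.217 -1.338 0.841
vertex -3.123 -1.663 1.179
vertex -3.016 -0.703 0.849
endloop
endfacet
facet normal 0.800 0.086 -0.594
outer loop
vertex -1.637 -1.124 1.652
vertex -2.217 -1.338 0.841
vertex -2.097 -0.37 1.142
endloop
endfacet
facet normal 0.823 0.101 0.560
outer loop
vertex -2.184 -1.317 2.491
vertex -1.637 -1.124 1.652
vertex -2.077 -0.357 2.161
endloop
endfacet

endsolid
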